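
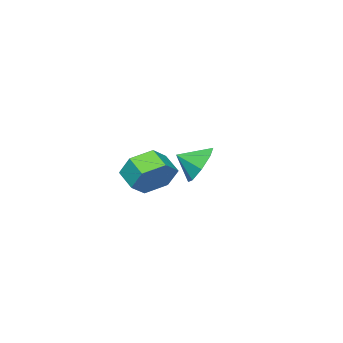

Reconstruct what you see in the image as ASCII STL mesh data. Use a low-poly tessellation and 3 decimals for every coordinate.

solid 
facet normal -0.521 0.704 -0.482
outer loop
vertex -0.707 -1.432 -1.812
vertex -1.554 -1.682 -1.263
vertex -0.767 -1.014 -1.137
endloop
endfacet
facet normal 0.985 -0.092 0.145
outer loop
vertex -0.707 -1.432 -1.812
vertex -0.767 -1.014 -1.137
vertex -0.966 -2.478 -0.717
endloop
endfacet
facet normal -0.520 0.704 -0.483
outer loop
vertex -0.767 -1.014 -1.137
vertex -1.554 -1.682 -1.263
vertex -1.289 -0.987 -0.536
endloop
endfacet
facet normal 0.754 0.084 0.651
outer loop
vertex -0.767 -1.014 -1.137
vertex -1.289 -0.987 -0.536
vertex -0.966 -2.478 -0.717
endloop
endfacet
facet normal -0.522 0.704 -0.483
outer loop
vertex -1.289 -0.987 -0.536
vertex -1.554 -1.682 -1.263
vertex -1.965 -1.368 -0.361
endloop
endfacet
facet normal 0.280 -0.056 0.959
outer loop
vertex -1.289 -0.987 -0.536
vertex -1.965 -1.368 -0.361
vertex -0.966 -2.478 -0.717
endloop
endfacet
facet normal -0.521 0.704 -0.482
outer loop
vertex -1.965 -1.368 -0.361
vertex -1.554 -1.682 -1.263
vertex -2.401 -1.932 -0.714
endloop
endfacet
facet normal -0.162 -0.431 0.888
outer loop
vertex -1.965 -1.368 -0.361
vertex -2.401 -1.932 -0.714
vertex -0.966 -2.478 -0.717
endloop
endfacet
facet normal -0.521 0.704 -0.482
outer loop
vertex -2.401 -1.932 -0.714
vertex -1.554 -1.682 -1.263
vertex -2.341 -2.35 -1.389
endloop
endfacet
facet normal -0.311 -0.820 0.480
outer loop
vertex -2.401 -1.932 -0.714
vertex -2.341 -2.35 -1.389
vertex -0.966 -2.478 -0.717
endloop
endfacet
facet normal -0.520 0.704 -0.483
outer loop
vertex -2.341 -2.35 -1.389
vertex -1.554 -1.682 -1.263
vertex -1.82 -2.377 -1.99
endloop
endfacet
facet normal -0.081 -0.996 -0.025
outer loop
vertex -2.341 -2.35 -1.389
vertex -1.82 -2.377 -1.99
vertex -0.966 -2.478 -0.717
endloop
endfacet
facet normal -0.520 0.704 -0.483
outer loop
vertex -1.82 -2.377 -1.99
vertex -1.554 -1.682 -1.263
vertex -1.143 -1.997 -2.165
endloop
endfacet
facet normal 0.395 -0.856 -0.333
outer loop
vertex -1.82 -2.377 -1.99
vertex -1.143 -1.997 -2.165
vertex -0.966 -2.478 -0.717
endloop
endfacet
facet normal -0.521 0.704 -0.483
outer loop
vertex -1.143 -1.997 -2.165
vertex -1.554 -1.682 -1.263
vertex -0.707 -1.432 -1.812
endloop
endfacet
facet normal 0.836 -0.482 -0.262
outer loop
vertex -1.143 -1.997 -2.165
vertex -0.707 -1.432 -1.812
vertex -0.966 -2.478 -0.717
endloop
endfacet
facet normal 0.267 0.821 -0.505
outer loop
vertex 4.142 0.022 0.247
vertex 3.306 -0.041 -0.297
vertex 3.309 0.482 0.555
endloop
endfacet
facet normal 0.485 0.338 0.806
outer loop
vertex 4.142 0.022 0.247
vertex 3.309 0.482 0.555
vertex 3.87 -0.815 0.762
endloop
endfacet
facet normal 0.485 0.338 0.807
outer loop
vertex 3.87 -0.815 0.762
vertex 3.309 0.482 0.555
vertex 3.037 -0.356 1.07
endloop
endfacet
facet normal -0.266 -0.821 0.505
outer loop
vertex 3.87 -0.815 0.762
vertex 3.037 -0.356 1.07
vertex 3.034 -0.879 0.217
endloop
endfacet
facet normal 0.266 0.821 -0.505
outer loop
vertex 3.309 0.482 0.555
vertex 3.306 -0.041 -0.297
vertex 2.472 0.418 0.01
endloop
endfacet
facet normal -0.479 0.567 0.670
outer loop
vertex 3.309 0.482 0.555
vertex 2.472 0.418 0.01
vertex 3.037 -0.356 1.07
endloop
endfacet
facet normal -0.480 0.567 0.670
outer loop
vertex 3.037 -0.356 1.07
vertex 2.472 0.418 0.01
vertex 2.201 -0.42 0.525
endloop
endfacet
facet normal -0.266 -0.821 0.505
outer loop
vertex 3.037 -0.356 1.07
vertex 2.201 -0.42 0.525
vertex 3.034 -0.879 0.217
endloop
endfacet
facet normal 0.266 0.821 -0.505
outer loop
vertex 2.472 0.418 0.01
vertex 3.306 -0.041 -0.297
vertex 2.47 -0.105 -0.842
endloop
endfacet
facet normal -0.964 0.227 -0.137
outer loop
vertex 2.472 0.418 0.01
vertex 2.47 -0.105 -0.842
vertex 2.201 -0.42 0.525
endloop
endfacet
facet normal -0.964 0.229 -0.137
outer loop
vertex 2.201 -0.42 0.525
vertex 2.47 -0.105 -0.842
vertex 2.198 -0.942 -0.327
endloop
endfacet
facet normal -0.266 -0.821 0.504
outer loop
vertex 2.201 -0.42 0.525
vertex 2.198 -0.942 -0.327
vertex 3.034 -0.879 0.217
endloop
endfacet
facet normal 0.266 0.821 -0.505
outer loop
vertex 2.47 -0.105 -0.842
vertex 3.306 -0.041 -0.297
vertex 3.303 -0.564 -1.15
endloop
endfacet
facet normal -0.485 -0.339 -0.806
outer loop
vertex 2.47 -0.105 -0.842
vertex 3.303 -0.564 -1.15
vertex 2.198 -0.942 -0.327
endloop
endfacet
facet normal -0.485 -0.338 -0.806
outer loop
vertex 2.198 -0.942 -0.327
vertex 3.303 -0.564 -1.15
vertex 3.031 -1.402 -0.635
endloop
endfacet
facet normal -0.267 -0.821 0.505
outer loop
vertex 2.198 -0.942 -0.327
vertex 3.031 -1.402 -0.635
vertex 3.034 -0.879 0.217
endloop
endfacet
facet normal 0.266 0.821 -0.505
outer loop
vertex 3.303 -0.564 -1.15
vertex 3.306 -0.041 -0.297
vertex 4.139 -0.5 -0.605
endloop
endfacet
facet normal 0.480 -0.567 -0.669
outer loop
vertex 3.303 -0.564 -1.15
vertex 4.139 -0.5 -0.605
vertex 3.031 -1.402 -0.635
endloop
endfacet
facet normal 0.480 -0.567 -0.670
outer loop
vertex 3.031 -1.402 -0.635
vertex 4.139 -0.5 -0.605
vertex 3.868 -1.338 -0.09
endloop
endfacet
facet normal -0.266 -0.821 0.505
outer loop
vertex 3.031 -1.402 -0.635
vertex 3.868 -1.338 -0.09
vertex 3.034 -0.879 0.217
endloop
endfacet
facet normal 0.266 0.821 -0.504
outer loop
vertex 4.139 -0.5 -0.605
vertex 3.306 -0.041 -0.297
vertex 4.142 0.022 0.247
endloop
endfacet
facet normal 0.964 -0.228 0.136
outer loop
vertex 4.139 -0.5 -0.605
vertex 4.142 0.022 0.247
vertex 3.868 -1.338 -0.09
endloop
endfacet
facet normal 0.964 -0.228 0.138
outer loop
vertex 3.868 -1.338 -0.09
vertex 4.142 0.022 0.247
vertex 3.87 -0.815 0.762
endloop
endfacet
facet normal -0.266 -0.821 0.505
outer loop
vertex 3.868 -1.338 -0.09
vertex 3.87 -0.815 0.762
vertex 3.034 -0.879 0.217
endloop
endfacet

endsolid


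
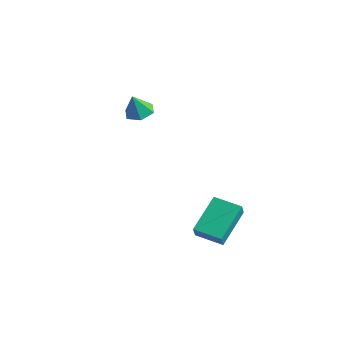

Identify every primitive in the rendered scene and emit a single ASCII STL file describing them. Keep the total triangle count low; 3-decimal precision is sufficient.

solid 
facet normal -0.950 -0.280 0.138
outer loop
vertex 3.182 -1.923 -3.268
vertex 2.792 -0.068 -2.191
vertex 2.962 -1.541 -4.006
endloop
endfacet
facet normal 0.179 -0.851 -0.494
outer loop
vertex 4.348 -1.132 -4.209
vertex 3.182 -1.923 -3.268
vertex 2.962 -1.541 -4.006
endloop
endfacet
facet normal -0.950 -0.281 0.139
outer loop
vertex 2.962 -1.541 -4.006
vertex 2.792 -0.068 -2.191
vertex 2.571 0.314 -2.93
endloop
endfacet
facet normal -0.257 0.444 -0.859
outer loop
vertex 2.571 0.314 -2.93
vertex 4.348 -1.132 -4.209
vertex 2.962 -1.541 -4.006
endloop
endfacet
facet normal 0.257 -0.444 0.858
outer loop
vertex 3.182 -1.923 -3.268
vertex 4.178 0.341 -2.394
vertex 2.792 -0.068 -2.191
endloop
endfacet
facet normal 0.179 -0.851 -0.494
outer loop
vertex 4.569 -1.514 -3.47
vertex 3.182 -1.923 -3.268
vertex 4.348 -1.132 -4.209
endloop
endfacet
facet normal 0.256 -0.444 0.859
outer loop
vertex 4.569 -1.514 -3.47
vertex 4.178 0.341 -2.394
vertex 3.182 -1.923 -3.268
endloop
endfacet
facet normal -0.179 0.851 0.493
outer loop
vertex 2.792 -0.068 -2.191
vertex 4.178 0.341 -2.394
vertex 2.571 0.314 -2.93
endloop
endfacet
facet normal -0.256 0.445 -0.858
outer loop
vertex 3.958 0.723 -3.132
vertex 4.348 -1.132 -4.209
vertex 2.571 0.314 -2.93
endloop
endfacet
facet normal -0.179 0.851 0.494
outer loop
vertex 2.571 0.314 -2.93
vertex 4.178 0.341 -2.394
vertex 3.958 0.723 -3.132
endloop
endfacet
facet normal 0.950 0.280 -0.139
outer loop
vertex 3.958 0.723 -3.132
vertex 4.569 -1.514 -3.47
vertex 4.348 -1.132 -4.209
endloop
endfacet
facet normal 0.950 0.280 -0.138
outer loop
vertex 4.178 0.341 -2.394
vertex 4.569 -1.514 -3.47
vertex 3.958 0.723 -3.132
endloop
endfacet
facet normal 0.088 0.299 -0.950
outer loop
vertex -1.858 0.766 1.158
vertex -2.595 0.548 1.021
vertex -2.441 1.274 1.264
endloop
endfacet
facet normal 0.539 0.474 0.696
outer loop
vertex -1.858 0.766 1.158
vertex -2.441 1.274 1.264
vertex -2.705 0.172 2.219
endloop
endfacet
facet normal 0.088 0.299 -0.950
outer loop
vertex -2.441 1.274 1.264
vertex -2.595 0.548 1.021
vertex -3.177 1.056 1.127
endloop
endfacet
facet normal -0.322 0.663 0.676
outer loop
vertex -2.441 1.274 1.264
vertex -3.177 1.056 1.127
vertex -2.705 0.172 2.219
endloop
endfacet
facet normal 0.088 0.299 -0.950
outer loop
vertex -3.177 1.056 1.127
vertex -2.595 0.548 1.021
vertex -3.331 0.331 0.885
endloop
endfacet
facet normal -0.902 0.048 0.429
outer loop
vertex -3.177 1.056 1.127
vertex -3.331 0.331 0.885
vertex -2.705 0.172 2.219
endloop
endfacet
facet normal 0.088 0.299 -0.950
outer loop
vertex -3.331 0.331 0.885
vertex -2.595 0.548 1.021
vertex -2.749 -0.177 0.779
endloop
endfacet
facet normal -0.623 -0.756 0.202
outer loop
vertex -3.331 0.331 0.885
vertex -2.749 -0.177 0.779
vertex -2.705 0.172 2.219
endloop
endfacet
facet normal 0.087 0.299 -0.950
outer loop
vertex -2.749 -0.177 0.779
vertex -2.595 0.548 1.021
vertex -2.012 0.041 0.915
endloop
endfacet
facet normal 0.239 -0.945 0.222
outer loop
vertex -2.749 -0.177 0.779
vertex -2.012 0.041 0.915
vertex -2.705 0.172 2.219
endloop
endfacet
facet normal 0.088 0.300 -0.950
outer loop
vertex -2.012 0.041 0.915
vertex -2.595 0.548 1.021
vertex -1.858 0.766 1.158
endloop
endfacet
facet normal 0.819 -0.331 0.469
outer loop
vertex -2.012 0.041 0.915
vertex -1.858 0.766 1.158
vertex -2.705 0.172 2.219
endloop
endfacet

endsolid


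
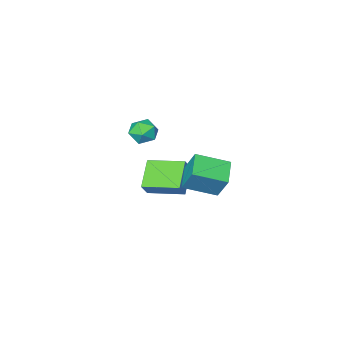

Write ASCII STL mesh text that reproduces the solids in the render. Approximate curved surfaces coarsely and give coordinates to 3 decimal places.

solid 
facet normal -0.802 0.499 -0.329
outer loop
vertex 0.526 2.814 2.948
vertex 1.406 3.878 2.414
vertex 0.618 2.024 1.525
endloop
endfacet
facet normal -0.594 -0.719 0.361
outer loop
vertex 2.134 1.082 2.146
vertex 0.526 2.814 2.948
vertex 0.618 2.024 1.525
endloop
endfacet
facet normal -0.802 0.499 -0.329
outer loop
vertex 0.618 2.024 1.525
vertex 1.406 3.878 2.414
vertex 1.498 3.088 0.991
endloop
endfacet
facet normal 0.056 -0.485 -0.873
outer loop
vertex 1.498 3.088 0.991
vertex 2.134 1.082 2.146
vertex 0.618 2.024 1.525
endloop
endfacet
facet normal -0.056 0.485 0.873
outer loop
vertex 0.526 2.814 2.948
vertex 2.922 2.936 3.035
vertex 1.406 3.878 2.414
endloop
endfacet
facet normal -0.594 -0.719 0.361
outer loop
vertex 2.042 1.872 3.569
vertex 0.526 2.814 2.948
vertex 2.134 1.082 2.146
endloop
endfacet
facet normal -0.056 0.485 0.873
outer loop
vertex 2.042 1.872 3.569
vertex 2.922 2.936 3.035
vertex 0.526 2.814 2.948
endloop
endfacet
facet normal 0.594 0.719 -0.361
outer loop
vertex 1.406 3.878 2.414
vertex 2.922 2.936 3.035
vertex 1.498 3.088 0.991
endloop
endfacet
facet normal 0.056 -0.485 -0.873
outer loop
vertex 3.014 2.146 1.612
vertex 2.134 1.082 2.146
vertex 1.498 3.088 0.991
endloop
endfacet
facet normal 0.594 0.719 -0.361
outer loop
vertex 1.498 3.088 0.991
vertex 2.922 2.936 3.035
vertex 3.014 2.146 1.612
endloop
endfacet
facet normal 0.802 -0.499 0.329
outer loop
vertex 3.014 2.146 1.612
vertex 2.042 1.872 3.569
vertex 2.134 1.082 2.146
endloop
endfacet
facet normal 0.802 -0.499 0.329
outer loop
vertex 2.922 2.936 3.035
vertex 2.042 1.872 3.569
vertex 3.014 2.146 1.612
endloop
endfacet
facet normal -0.583 -0.603 0.544
outer loop
vertex 2.073 -2.543 0.518
vertex 0.759 -0.967 0.857
vertex 1.553 -2.797 -0.321
endloop
endfacet
facet normal 0.632 -0.758 -0.162
outer loop
vertex 2.621 -1.693 -1.317
vertex 2.073 -2.543 0.518
vertex 1.553 -2.797 -0.321
endloop
endfacet
facet normal -0.584 -0.603 0.544
outer loop
vertex 1.553 -2.797 -0.321
vertex 0.759 -0.967 0.857
vertex 0.239 -1.221 0.017
endloop
endfacet
facet normal -0.510 -0.249 -0.823
outer loop
vertex 0.239 -1.221 0.017
vertex 2.621 -1.693 -1.317
vertex 1.553 -2.797 -0.321
endloop
endfacet
facet normal 0.511 0.249 0.823
outer loop
vertex 2.073 -2.543 0.518
vertex 1.827 0.137 -0.139
vertex 0.759 -0.967 0.857
endloop
endfacet
facet normal 0.632 -0.758 -0.162
outer loop
vertex 3.141 -1.439 -0.477
vertex 2.073 -2.543 0.518
vertex 2.621 -1.693 -1.317
endloop
endfacet
facet normal 0.510 0.249 0.823
outer loop
vertex 3.141 -1.439 -0.477
vertex 1.827 0.137 -0.139
vertex 2.073 -2.543 0.518
endloop
endfacet
facet normal -0.632 0.758 0.162
outer loop
vertex 0.759 -0.967 0.857
vertex 1.827 0.137 -0.139
vertex 0.239 -1.221 0.017
endloop
endfacet
facet normal -0.510 -0.248 -0.823
outer loop
vertex 1.307 -0.117 -0.978
vertex 2.621 -1.693 -1.317
vertex 0.239 -1.221 0.017
endloop
endfacet
facet normal -0.632 0.758 0.162
outer loop
vertex 0.239 -1.221 0.017
vertex 1.827 0.137 -0.139
vertex 1.307 -0.117 -0.978
endloop
endfacet
facet normal 0.583 0.603 -0.544
outer loop
vertex 1.307 -0.117 -0.978
vertex 3.141 -1.439 -0.477
vertex 2.621 -1.693 -1.317
endloop
endfacet
facet normal 0.583 0.603 -0.544
outer loop
vertex 1.827 0.137 -0.139
vertex 3.141 -1.439 -0.477
vertex 1.307 -0.117 -0.978
endloop
endfacet
facet normal 0.378 0.878 -0.294
outer loop
vertex 1.97 -3.534 1.181
vertex 1.238 -3.118 1.481
vertex 1.938 -3.238 2.024
endloop
endfacet
facet normal 0.898 0.424 -0.115
outer loop
vertex 1.97 -3.534 1.181
vertex 1.938 -3.238 2.024
vertex 2.293 -4.038 1.844
endloop
endfacet
facet normal 0.836 -0.156 -0.526
outer loop
vertex 1.97 -3.534 1.181
vertex 2.293 -4.038 1.844
vertex 1.812 -4.413 1.19
endloop
endfacet
facet normal 0.277 -0.060 -0.959
outer loop
vertex 1.97 -3.534 1.181
vertex 1.812 -4.413 1.19
vertex 1.16 -3.845 0.966
endloop
endfacet
facet normal -0.006 0.578 -0.816
outer loop
vertex 1.97 -3.534 1.181
vertex 1.16 -3.845 0.966
vertex 1.238 -3.118 1.481
endloop
endfacet
facet normal 0.795 0.226 0.564
outer loop
vertex 2.293 -4.038 1.844
vertex 1.938 -3.238 2.024
vertex 1.76 -3.935 2.554
endloop
endfacet
facet normal -0.048 0.960 0.274
outer loop
vertex 1.938 -3.238 2.024
vertex 1.238 -3.118 1.481
vertex 1.108 -3.367 2.33
endloop
endfacet
facet normal -0.669 0.476 -0.571
outer loop
vertex 1.238 -3.118 1.481
vertex 1.16 -3.845 0.966
vertex 0.627 -3.742 1.676
endloop
endfacet
facet normal -0.210 -0.557 -0.803
outer loop
vertex 1.16 -3.845 0.966
vertex 1.812 -4.413 1.19
vertex 0.982 -4.542 1.496
endloop
endfacet
facet normal 0.695 -0.712 -0.103
outer loop
vertex 1.812 -4.413 1.19
vertex 2.293 -4.038 1.844
vertex 1.682 -4.662 2.039
endloop
endfacet
facet normal -0.277 0.060 0.959
outer loop
vertex 0.95 -4.246 2.339
vertex 1.76 -3.935 2.554
vertex 1.108 -3.367 2.33
endloop
endfacet
facet normal -0.836 0.156 0.526
outer loop
vertex 0.95 -4.246 2.339
vertex 1.108 -3.367 2.33
vertex 0.627 -3.742 1.676
endloop
endfacet
facet normal -0.898 -0.424 0.115
outer loop
vertex 0.95 -4.246 2.339
vertex 0.627 -3.742 1.676
vertex 0.982 -4.542 1.496
endloop
endfacet
facet normal -0.378 -0.878 0.294
outer loop
vertex 0.95 -4.246 2.339
vertex 0.982 -4.542 1.496
vertex 1.682 -4.662 2.039
endloop
endfacet
facet normal 0.006 -0.578 0.816
outer loop
vertex 0.95 -4.246 2.339
vertex 1.682 -4.662 2.039
vertex 1.76 -3.935 2.554
endloop
endfacet
facet normal 0.210 0.557 0.803
outer loop
vertex 1.108 -3.367 2.33
vertex 1.76 -3.935 2.554
vertex 1.938 -3.238 2.024
endloop
endfacet
facet normal -0.695 0.712 0.103
outer loop
vertex 0.627 -3.742 1.676
vertex 1.108 -3.367 2.33
vertex 1.238 -3.118 1.481
endloop
endfacet
facet normal -0.795 -0.226 -0.564
outer loop
vertex 0.982 -4.542 1.496
vertex 0.627 -3.742 1.676
vertex 1.16 -3.845 0.966
endloop
endfacet
facet normal 0.048 -0.960 -0.274
outer loop
vertex 1.682 -4.662 2.039
vertex 0.982 -4.542 1.496
vertex 1.812 -4.413 1.19
endloop
endfacet
facet normal 0.669 -0.476 0.571
outer loop
vertex 1.76 -3.935 2.554
vertex 1.682 -4.662 2.039
vertex 2.293 -4.038 1.844
endloop
endfacet

endsolid


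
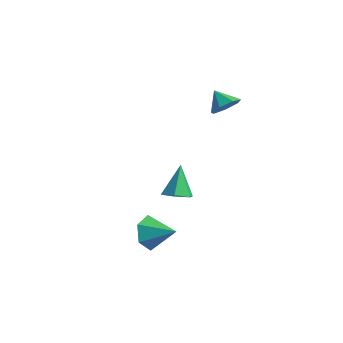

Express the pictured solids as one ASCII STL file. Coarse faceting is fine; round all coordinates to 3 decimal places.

solid 
facet normal 0.759 -0.023 -0.651
outer loop
vertex 0.832 3.267 3.129
vertex 0.301 3.337 2.508
vertex 0.679 3.932 2.927
endloop
endfacet
facet normal 0.093 0.309 0.947
outer loop
vertex 0.832 3.267 3.129
vertex 0.679 3.932 2.927
vertex -0.541 3.363 3.232
endloop
endfacet
facet normal 0.759 -0.023 -0.651
outer loop
vertex 0.679 3.932 2.927
vertex 0.301 3.337 2.508
vertex 0.241 4.149 2.409
endloop
endfacet
facet normal -0.241 0.806 0.541
outer loop
vertex 0.679 3.932 2.927
vertex 0.241 4.149 2.409
vertex -0.541 3.363 3.232
endloop
endfacet
facet normal 0.757 -0.024 -0.652
outer loop
vertex 0.241 4.149 2.409
vertex 0.301 3.337 2.508
vertex -0.152 3.754 1.967
endloop
endfacet
facet normal -0.709 0.705 0.000
outer loop
vertex 0.241 4.149 2.409
vertex -0.152 3.754 1.967
vertex -0.541 3.363 3.232
endloop
endfacet
facet normal 0.758 -0.023 -0.652
outer loop
vertex -0.152 3.754 1.967
vertex 0.301 3.337 2.508
vertex -0.204 3.045 1.932
endloop
endfacet
facet normal -0.959 0.084 -0.269
outer loop
vertex -0.152 3.754 1.967
vertex -0.204 3.045 1.932
vertex -0.541 3.363 3.232
endloop
endfacet
facet normal 0.758 -0.024 -0.652
outer loop
vertex -0.204 3.045 1.932
vertex 0.301 3.337 2.508
vertex 0.124 2.556 2.331
endloop
endfacet
facet normal -0.804 -0.591 -0.064
outer loop
vertex -0.204 3.045 1.932
vertex 0.124 2.556 2.331
vertex -0.541 3.363 3.232
endloop
endfacet
facet normal 0.758 -0.024 -0.651
outer loop
vertex 0.124 2.556 2.331
vertex 0.301 3.337 2.508
vertex 0.585 2.655 2.864
endloop
endfacet
facet normal -0.359 -0.811 0.461
outer loop
vertex 0.124 2.556 2.331
vertex 0.585 2.655 2.864
vertex -0.541 3.363 3.232
endloop
endfacet
facet normal 0.758 -0.024 -0.651
outer loop
vertex 0.585 2.655 2.864
vertex 0.301 3.337 2.508
vertex 0.832 3.267 3.129
endloop
endfacet
facet normal 0.040 -0.410 0.911
outer loop
vertex 0.585 2.655 2.864
vertex 0.832 3.267 3.129
vertex -0.541 3.363 3.232
endloop
endfacet
facet normal -0.876 -0.303 -0.376
outer loop
vertex 1.441 -2.357 -4.226
vertex 0.979 -2.029 -3.414
vertex 1.103 -1.427 -4.189
endloop
endfacet
facet normal 0.729 0.290 -0.620
outer loop
vertex 1.441 -2.357 -4.226
vertex 1.103 -1.427 -4.189
vertex 2.301 -1.571 -2.846
endloop
endfacet
facet normal -0.876 -0.304 -0.376
outer loop
vertex 1.103 -1.427 -4.189
vertex 0.979 -2.029 -3.414
vertex 0.641 -1.1 -3.377
endloop
endfacet
facet normal 0.324 0.927 -0.189
outer loop
vertex 1.103 -1.427 -4.189
vertex 0.641 -1.1 -3.377
vertex 2.301 -1.571 -2.846
endloop
endfacet
facet normal -0.876 -0.304 -0.376
outer loop
vertex 0.641 -1.1 -3.377
vertex 0.979 -2.029 -3.414
vertex 0.517 -1.702 -2.602
endloop
endfacet
facet normal 0.026 0.787 0.616
outer loop
vertex 0.641 -1.1 -3.377
vertex 0.517 -1.702 -2.602
vertex 2.301 -1.571 -2.846
endloop
endfacet
facet normal -0.876 -0.304 -0.376
outer loop
vertex 0.517 -1.702 -2.602
vertex 0.979 -2.029 -3.414
vertex 0.855 -2.632 -2.638
endloop
endfacet
facet normal 0.135 0.011 0.991
outer loop
vertex 0.517 -1.702 -2.602
vertex 0.855 -2.632 -2.638
vertex 2.301 -1.571 -2.846
endloop
endfacet
facet normal -0.876 -0.304 -0.376
outer loop
vertex 0.855 -2.632 -2.638
vertex 0.979 -2.029 -3.414
vertex 1.317 -2.959 -3.45
endloop
endfacet
facet normal 0.541 -0.627 0.560
outer loop
vertex 0.855 -2.632 -2.638
vertex 1.317 -2.959 -3.45
vertex 2.301 -1.571 -2.846
endloop
endfacet
facet normal -0.876 -0.304 -0.376
outer loop
vertex 1.317 -2.959 -3.45
vertex 0.979 -2.029 -3.414
vertex 1.441 -2.357 -4.226
endloop
endfacet
facet normal 0.838 -0.488 -0.244
outer loop
vertex 1.317 -2.959 -3.45
vertex 1.441 -2.357 -4.226
vertex 2.301 -1.571 -2.846
endloop
endfacet
facet normal 0.286 -0.394 -0.874
outer loop
vertex -1.319 1.554 -3.73
vertex -1.758 2.12 -4.129
vertex -0.974 2.268 -3.939
endloop
endfacet
facet normal 0.699 -0.132 0.703
outer loop
vertex -1.319 1.554 -3.73
vertex -0.974 2.268 -3.939
vertex -2.282 2.84 -2.531
endloop
endfacet
facet normal 0.286 -0.394 -0.874
outer loop
vertex -0.974 2.268 -3.939
vertex -1.758 2.12 -4.129
vertex -1.413 2.834 -4.338
endloop
endfacet
facet normal 0.637 0.708 0.304
outer loop
vertex -0.974 2.268 -3.939
vertex -1.413 2.834 -4.338
vertex -2.282 2.84 -2.531
endloop
endfacet
facet normal 0.286 -0.394 -0.874
outer loop
vertex -1.413 2.834 -4.338
vertex -1.758 2.12 -4.129
vertex -2.197 2.686 -4.528
endloop
endfacet
facet normal -0.165 0.983 -0.083
outer loop
vertex -1.413 2.834 -4.338
vertex -2.197 2.686 -4.528
vertex -2.282 2.84 -2.531
endloop
endfacet
facet normal 0.286 -0.394 -0.874
outer loop
vertex -2.197 2.686 -4.528
vertex -1.758 2.12 -4.129
vertex -2.542 1.972 -4.319
endloop
endfacet
facet normal -0.906 0.417 -0.071
outer loop
vertex -2.197 2.686 -4.528
vertex -2.542 1.972 -4.319
vertex -2.282 2.84 -2.531
endloop
endfacet
facet normal 0.286 -0.393 -0.874
outer loop
vertex -2.542 1.972 -4.319
vertex -1.758 2.12 -4.129
vertex -2.103 1.406 -3.921
endloop
endfacet
facet normal -0.844 -0.424 0.328
outer loop
vertex -2.542 1.972 -4.319
vertex -2.103 1.406 -3.921
vertex -2.282 2.84 -2.531
endloop
endfacet
facet normal 0.287 -0.393 -0.874
outer loop
vertex -2.103 1.406 -3.921
vertex -1.758 2.12 -4.129
vertex -1.319 1.554 -3.73
endloop
endfacet
facet normal -0.042 -0.698 0.715
outer loop
vertex -2.103 1.406 -3.921
vertex -1.319 1.554 -3.73
vertex -2.282 2.84 -2.531
endloop
endfacet

endsolid


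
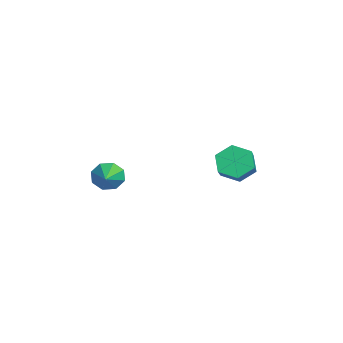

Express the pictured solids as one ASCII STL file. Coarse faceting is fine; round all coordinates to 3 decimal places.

solid 
facet normal -0.808 0.211 -0.550
outer loop
vertex 1.565 3.47 2.672
vertex 1.053 3.436 3.411
vertex 1.428 4.214 3.159
endloop
endfacet
facet normal 0.569 0.521 -0.636
outer loop
vertex 1.565 3.47 2.672
vertex 1.428 4.214 3.159
vertex 3.059 3.078 3.689
endloop
endfacet
facet normal 0.570 0.521 -0.636
outer loop
vertex 3.059 3.078 3.689
vertex 1.428 4.214 3.159
vertex 2.923 3.822 4.177
endloop
endfacet
facet normal 0.808 -0.213 0.549
outer loop
vertex 3.059 3.078 3.689
vertex 2.923 3.822 4.177
vertex 2.547 3.044 4.429
endloop
endfacet
facet normal -0.808 0.212 -0.550
outer loop
vertex 1.428 4.214 3.159
vertex 1.053 3.436 3.411
vertex 0.916 4.18 3.899
endloop
endfacet
facet normal 0.153 0.977 0.151
outer loop
vertex 1.428 4.214 3.159
vertex 0.916 4.18 3.899
vertex 2.923 3.822 4.177
endloop
endfacet
facet normal 0.153 0.977 0.151
outer loop
vertex 2.923 3.822 4.177
vertex 0.916 4.18 3.899
vertex 2.411 3.788 4.916
endloop
endfacet
facet normal 0.808 -0.212 0.550
outer loop
vertex 2.923 3.822 4.177
vertex 2.411 3.788 4.916
vertex 2.547 3.044 4.429
endloop
endfacet
facet normal -0.808 0.212 -0.550
outer loop
vertex 0.916 4.18 3.899
vertex 1.053 3.436 3.411
vertex 0.541 3.402 4.151
endloop
endfacet
facet normal -0.416 0.455 0.787
outer loop
vertex 0.916 4.18 3.899
vertex 0.541 3.402 4.151
vertex 2.411 3.788 4.916
endloop
endfacet
facet normal -0.416 0.456 0.787
outer loop
vertex 2.411 3.788 4.916
vertex 0.541 3.402 4.151
vertex 2.035 3.01 5.168
endloop
endfacet
facet normal 0.808 -0.212 0.550
outer loop
vertex 2.411 3.788 4.916
vertex 2.035 3.01 5.168
vertex 2.547 3.044 4.429
endloop
endfacet
facet normal -0.808 0.213 -0.549
outer loop
vertex 0.541 3.402 4.151
vertex 1.053 3.436 3.411
vertex 0.677 2.658 3.663
endloop
endfacet
facet normal -0.569 -0.521 0.636
outer loop
vertex 0.541 3.402 4.151
vertex 0.677 2.658 3.663
vertex 2.035 3.01 5.168
endloop
endfacet
facet normal -0.570 -0.521 0.636
outer loop
vertex 2.035 3.01 5.168
vertex 0.677 2.658 3.663
vertex 2.172 2.266 4.681
endloop
endfacet
facet normal 0.808 -0.211 0.550
outer loop
vertex 2.035 3.01 5.168
vertex 2.172 2.266 4.681
vertex 2.547 3.044 4.429
endloop
endfacet
facet normal -0.808 0.212 -0.550
outer loop
vertex 0.677 2.658 3.663
vertex 1.053 3.436 3.411
vertex 1.189 2.692 2.924
endloop
endfacet
facet normal -0.153 -0.977 -0.151
outer loop
vertex 0.677 2.658 3.663
vertex 1.189 2.692 2.924
vertex 2.172 2.266 4.681
endloop
endfacet
facet normal -0.153 -0.977 -0.151
outer loop
vertex 2.172 2.266 4.681
vertex 1.189 2.692 2.924
vertex 2.684 2.3 3.941
endloop
endfacet
facet normal 0.808 -0.212 0.550
outer loop
vertex 2.172 2.266 4.681
vertex 2.684 2.3 3.941
vertex 2.547 3.044 4.429
endloop
endfacet
facet normal -0.808 0.212 -0.550
outer loop
vertex 1.189 2.692 2.924
vertex 1.053 3.436 3.411
vertex 1.565 3.47 2.672
endloop
endfacet
facet normal 0.416 -0.456 -0.787
outer loop
vertex 1.189 2.692 2.924
vertex 1.565 3.47 2.672
vertex 2.684 2.3 3.941
endloop
endfacet
facet normal 0.416 -0.456 -0.787
outer loop
vertex 2.684 2.3 3.941
vertex 1.565 3.47 2.672
vertex 3.059 3.078 3.689
endloop
endfacet
facet normal 0.808 -0.212 0.550
outer loop
vertex 2.684 2.3 3.941
vertex 3.059 3.078 3.689
vertex 2.547 3.044 4.429
endloop
endfacet
facet normal -0.915 0.178 -0.362
outer loop
vertex 1.668 -1.901 2.733
vertex 1.361 -2.202 3.36
vertex 1.58 -1.505 3.15
endloop
endfacet
facet normal 0.718 0.574 -0.393
outer loop
vertex 1.668 -1.901 2.733
vertex 1.58 -1.505 3.15
vertex 2.779 -2.478 3.92
endloop
endfacet
facet normal -0.915 0.178 -0.362
outer loop
vertex 1.58 -1.505 3.15
vertex 1.361 -2.202 3.36
vertex 1.364 -1.517 3.69
endloop
endfacet
facet normal 0.522 0.822 0.227
outer loop
vertex 1.58 -1.505 3.15
vertex 1.364 -1.517 3.69
vertex 2.779 -2.478 3.92
endloop
endfacet
facet normal -0.915 0.179 -0.363
outer loop
vertex 1.364 -1.517 3.69
vertex 1.361 -2.202 3.36
vertex 1.146 -1.93 4.036
endloop
endfacet
facet normal 0.240 0.546 0.803
outer loop
vertex 1.364 -1.517 3.69
vertex 1.146 -1.93 4.036
vertex 2.779 -2.478 3.92
endloop
endfacet
facet normal -0.915 0.179 -0.363
outer loop
vertex 1.146 -1.93 4.036
vertex 1.361 -2.202 3.36
vertex 1.054 -2.503 3.986
endloop
endfacet
facet normal 0.039 -0.093 0.995
outer loop
vertex 1.146 -1.93 4.036
vertex 1.054 -2.503 3.986
vertex 2.779 -2.478 3.92
endloop
endfacet
facet normal -0.915 0.179 -0.363
outer loop
vertex 1.054 -2.503 3.986
vertex 1.361 -2.202 3.36
vertex 1.142 -2.899 3.569
endloop
endfacet
facet normal 0.037 -0.721 0.692
outer loop
vertex 1.054 -2.503 3.986
vertex 1.142 -2.899 3.569
vertex 2.779 -2.478 3.92
endloop
endfacet
facet normal -0.915 0.179 -0.362
outer loop
vertex 1.142 -2.899 3.569
vertex 1.361 -2.202 3.36
vertex 1.358 -2.886 3.029
endloop
endfacet
facet normal 0.234 -0.970 0.070
outer loop
vertex 1.142 -2.899 3.569
vertex 1.358 -2.886 3.029
vertex 2.779 -2.478 3.92
endloop
endfacet
facet normal -0.915 0.179 -0.362
outer loop
vertex 1.358 -2.886 3.029
vertex 1.361 -2.202 3.36
vertex 1.576 -2.473 2.683
endloop
endfacet
facet normal 0.515 -0.694 -0.504
outer loop
vertex 1.358 -2.886 3.029
vertex 1.576 -2.473 2.683
vertex 2.779 -2.478 3.92
endloop
endfacet
facet normal -0.915 0.179 -0.362
outer loop
vertex 1.576 -2.473 2.683
vertex 1.361 -2.202 3.36
vertex 1.668 -1.901 2.733
endloop
endfacet
facet normal 0.716 -0.054 -0.696
outer loop
vertex 1.576 -2.473 2.683
vertex 1.668 -1.901 2.733
vertex 2.779 -2.478 3.92
endloop
endfacet

endsolid


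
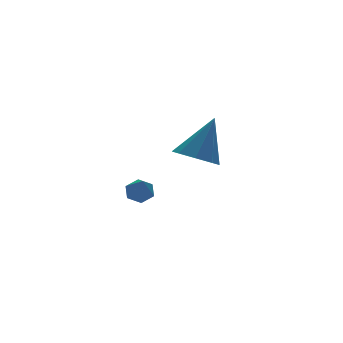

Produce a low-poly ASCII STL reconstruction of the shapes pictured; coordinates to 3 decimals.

solid 
facet normal -0.472 -0.129 -0.872
outer loop
vertex 2.065 0.261 -0.061
vertex 1.338 0.86 0.244
vertex 2.194 0.987 -0.238
endloop
endfacet
facet normal 0.980 -0.188 -0.057
outer loop
vertex 2.065 0.261 -0.061
vertex 2.194 0.987 -0.238
vertex 2.362 1.14 2.136
endloop
endfacet
facet normal -0.472 -0.130 -0.872
outer loop
vertex 2.194 0.987 -0.238
vertex 1.338 0.86 0.244
vertex 1.821 1.638 -0.133
endloop
endfacet
facet normal 0.857 0.506 -0.093
outer loop
vertex 2.194 0.987 -0.238
vertex 1.821 1.638 -0.133
vertex 2.362 1.14 2.136
endloop
endfacet
facet normal -0.472 -0.130 -0.872
outer loop
vertex 1.821 1.638 -0.133
vertex 1.338 0.86 0.244
vertex 1.165 1.834 0.193
endloop
endfacet
facet normal 0.340 0.932 0.124
outer loop
vertex 1.821 1.638 -0.133
vertex 1.165 1.834 0.193
vertex 2.362 1.14 2.136
endloop
endfacet
facet normal -0.472 -0.130 -0.872
outer loop
vertex 1.165 1.834 0.193
vertex 1.338 0.86 0.244
vertex 0.611 1.459 0.549
endloop
endfacet
facet normal -0.270 0.842 0.467
outer loop
vertex 1.165 1.834 0.193
vertex 0.611 1.459 0.549
vertex 2.362 1.14 2.136
endloop
endfacet
facet normal -0.471 -0.128 -0.873
outer loop
vertex 0.611 1.459 0.549
vertex 1.338 0.86 0.244
vertex 0.482 0.733 0.725
endloop
endfacet
facet normal -0.614 0.287 0.735
outer loop
vertex 0.611 1.459 0.549
vertex 0.482 0.733 0.725
vertex 2.362 1.14 2.136
endloop
endfacet
facet normal -0.471 -0.129 -0.873
outer loop
vertex 0.482 0.733 0.725
vertex 1.338 0.86 0.244
vertex 0.855 0.082 0.62
endloop
endfacet
facet normal -0.491 -0.406 0.771
outer loop
vertex 0.482 0.733 0.725
vertex 0.855 0.082 0.62
vertex 2.362 1.14 2.136
endloop
endfacet
facet normal -0.472 -0.129 -0.872
outer loop
vertex 0.855 0.082 0.62
vertex 1.338 0.86 0.244
vertex 1.511 -0.113 0.294
endloop
endfacet
facet normal 0.028 -0.832 0.553
outer loop
vertex 0.855 0.082 0.62
vertex 1.511 -0.113 0.294
vertex 2.362 1.14 2.136
endloop
endfacet
facet normal -0.472 -0.129 -0.872
outer loop
vertex 1.511 -0.113 0.294
vertex 1.338 0.86 0.244
vertex 2.065 0.261 -0.061
endloop
endfacet
facet normal 0.636 -0.742 0.211
outer loop
vertex 1.511 -0.113 0.294
vertex 2.065 0.261 -0.061
vertex 2.362 1.14 2.136
endloop
endfacet
facet normal 0.346 0.735 -0.583
outer loop
vertex -2.815 -3.212 0.588
vertex -3.206 -2.866 0.792
vertex -2.706 -2.903 1.042
endloop
endfacet
facet normal 0.814 -0.552 0.180
outer loop
vertex -2.815 -3.212 0.588
vertex -2.706 -2.903 1.042
vertex -3.914 -4.374 1.988
endloop
endfacet
facet normal 0.346 0.735 -0.583
outer loop
vertex -2.706 -2.903 1.042
vertex -3.206 -2.866 0.792
vertex -3.097 -2.557 1.246
endloop
endfacet
facet normal 0.531 0.105 0.841
outer loop
vertex -2.706 -2.903 1.042
vertex -3.097 -2.557 1.246
vertex -3.914 -4.374 1.988
endloop
endfacet
facet normal 0.345 0.735 -0.583
outer loop
vertex -3.097 -2.557 1.246
vertex -3.206 -2.866 0.792
vertex -3.597 -2.521 0.996
endloop
endfacet
facet normal -0.362 0.487 0.795
outer loop
vertex -3.097 -2.557 1.246
vertex -3.597 -2.521 0.996
vertex -3.914 -4.374 1.988
endloop
endfacet
facet normal 0.345 0.735 -0.583
outer loop
vertex -3.597 -2.521 0.996
vertex -3.206 -2.866 0.792
vertex -3.706 -2.83 0.542
endloop
endfacet
facet normal -0.973 0.214 0.088
outer loop
vertex -3.597 -2.521 0.996
vertex -3.706 -2.83 0.542
vertex -3.914 -4.374 1.988
endloop
endfacet
facet normal 0.345 0.735 -0.583
outer loop
vertex -3.706 -2.83 0.542
vertex -3.206 -2.866 0.792
vertex -3.315 -3.175 0.338
endloop
endfacet
facet normal -0.690 -0.443 -0.572
outer loop
vertex -3.706 -2.83 0.542
vertex -3.315 -3.175 0.338
vertex -3.914 -4.374 1.988
endloop
endfacet
facet normal 0.346 0.735 -0.583
outer loop
vertex -3.315 -3.175 0.338
vertex -3.206 -2.866 0.792
vertex -2.815 -3.212 0.588
endloop
endfacet
facet normal 0.202 -0.826 -0.527
outer loop
vertex -3.315 -3.175 0.338
vertex -2.815 -3.212 0.588
vertex -3.914 -4.374 1.988
endloop
endfacet

endsolid


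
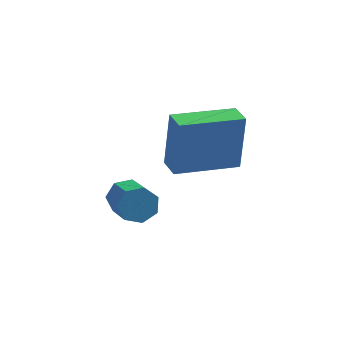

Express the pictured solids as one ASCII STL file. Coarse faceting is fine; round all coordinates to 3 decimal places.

solid 
facet normal -0.897 -0.426 0.118
outer loop
vertex 1.597 0.903 4.535
vertex 1.243 1.628 4.465
vertex 1.458 0.639 2.527
endloop
endfacet
facet normal 0.437 -0.895 0.087
outer loop
vertex 3.377 1.552 2.275
vertex 1.597 0.903 4.535
vertex 1.458 0.639 2.527
endloop
endfacet
facet normal -0.897 -0.426 0.118
outer loop
vertex 1.458 0.639 2.527
vertex 1.243 1.628 4.465
vertex 1.104 1.364 2.457
endloop
endfacet
facet normal -0.069 -0.129 -0.989
outer loop
vertex 1.104 1.364 2.457
vertex 3.377 1.552 2.275
vertex 1.458 0.639 2.527
endloop
endfacet
facet normal 0.069 0.129 0.989
outer loop
vertex 1.597 0.903 4.535
vertex 3.162 2.541 4.213
vertex 1.243 1.628 4.465
endloop
endfacet
facet normal 0.437 -0.895 0.087
outer loop
vertex 3.516 1.816 4.283
vertex 1.597 0.903 4.535
vertex 3.377 1.552 2.275
endloop
endfacet
facet normal 0.069 0.129 0.989
outer loop
vertex 3.516 1.816 4.283
vertex 3.162 2.541 4.213
vertex 1.597 0.903 4.535
endloop
endfacet
facet normal -0.437 0.895 -0.087
outer loop
vertex 1.243 1.628 4.465
vertex 3.162 2.541 4.213
vertex 1.104 1.364 2.457
endloop
endfacet
facet normal -0.069 -0.129 -0.989
outer loop
vertex 3.023 2.277 2.205
vertex 3.377 1.552 2.275
vertex 1.104 1.364 2.457
endloop
endfacet
facet normal -0.437 0.895 -0.087
outer loop
vertex 1.104 1.364 2.457
vertex 3.162 2.541 4.213
vertex 3.023 2.277 2.205
endloop
endfacet
facet normal 0.897 0.426 -0.118
outer loop
vertex 3.023 2.277 2.205
vertex 3.516 1.816 4.283
vertex 3.377 1.552 2.275
endloop
endfacet
facet normal 0.897 0.426 -0.118
outer loop
vertex 3.162 2.541 4.213
vertex 3.516 1.816 4.283
vertex 3.023 2.277 2.205
endloop
endfacet
facet normal -0.348 0.831 -0.434
outer loop
vertex 0.755 -0.836 2.312
vertex 0.224 -0.884 2.646
vertex 0.756 -0.583 2.796
endloop
endfacet
facet normal 0.938 0.308 -0.163
outer loop
vertex 0.755 -0.836 2.312
vertex 0.756 -0.583 2.796
vertex 1.228 -1.967 2.9
endloop
endfacet
facet normal 0.938 0.308 -0.162
outer loop
vertex 1.228 -1.967 2.9
vertex 0.756 -0.583 2.796
vertex 1.229 -1.714 3.385
endloop
endfacet
facet normal 0.348 -0.831 0.433
outer loop
vertex 1.228 -1.967 2.9
vertex 1.229 -1.714 3.385
vertex 0.696 -2.016 3.234
endloop
endfacet
facet normal -0.349 0.832 -0.431
outer loop
vertex 0.756 -0.583 2.796
vertex 0.224 -0.884 2.646
vertex 0.356 -0.558 3.168
endloop
endfacet
facet normal 0.586 0.553 0.592
outer loop
vertex 0.756 -0.583 2.796
vertex 0.356 -0.558 3.168
vertex 1.229 -1.714 3.385
endloop
endfacet
facet normal 0.585 0.553 0.593
outer loop
vertex 1.229 -1.714 3.385
vertex 0.356 -0.558 3.168
vertex 0.829 -1.689 3.756
endloop
endfacet
facet normal 0.349 -0.832 0.432
outer loop
vertex 1.229 -1.714 3.385
vertex 0.829 -1.689 3.756
vertex 0.696 -2.016 3.234
endloop
endfacet
facet normal -0.347 0.832 -0.432
outer loop
vertex 0.356 -0.558 3.168
vertex 0.224 -0.884 2.646
vertex -0.144 -0.778 3.146
endloop
endfacet
facet normal -0.208 0.382 0.901
outer loop
vertex 0.356 -0.558 3.168
vertex -0.144 -0.778 3.146
vertex 0.829 -1.689 3.756
endloop
endfacet
facet normal -0.206 0.383 0.901
outer loop
vertex 0.829 -1.689 3.756
vertex -0.144 -0.778 3.146
vertex 0.329 -1.909 3.735
endloop
endfacet
facet normal 0.348 -0.832 0.432
outer loop
vertex 0.829 -1.689 3.756
vertex 0.329 -1.909 3.735
vertex 0.696 -2.016 3.234
endloop
endfacet
facet normal -0.347 0.832 -0.432
outer loop
vertex -0.144 -0.778 3.146
vertex 0.224 -0.884 2.646
vertex -0.367 -1.078 2.747
endloop
endfacet
facet normal -0.844 -0.077 0.530
outer loop
vertex -0.144 -0.778 3.146
vertex -0.367 -1.078 2.747
vertex 0.329 -1.909 3.735
endloop
endfacet
facet normal -0.844 -0.077 0.530
outer loop
vertex 0.329 -1.909 3.735
vertex -0.367 -1.078 2.747
vertex 0.106 -2.21 3.336
endloop
endfacet
facet normal 0.348 -0.832 0.433
outer loop
vertex 0.329 -1.909 3.735
vertex 0.106 -2.21 3.336
vertex 0.696 -2.016 3.234
endloop
endfacet
facet normal -0.347 0.832 -0.434
outer loop
vertex -0.367 -1.078 2.747
vertex 0.224 -0.884 2.646
vertex -0.145 -1.233 2.272
endloop
endfacet
facet normal -0.845 -0.478 -0.239
outer loop
vertex -0.367 -1.078 2.747
vertex -0.145 -1.233 2.272
vertex 0.106 -2.21 3.336
endloop
endfacet
facet normal -0.845 -0.478 -0.240
outer loop
vertex 0.106 -2.21 3.336
vertex -0.145 -1.233 2.272
vertex 0.328 -2.364 2.861
endloop
endfacet
facet normal 0.348 -0.832 0.432
outer loop
vertex 0.106 -2.21 3.336
vertex 0.328 -2.364 2.861
vertex 0.696 -2.016 3.234
endloop
endfacet
facet normal -0.348 0.832 -0.433
outer loop
vertex -0.145 -1.233 2.272
vertex 0.224 -0.884 2.646
vertex 0.354 -1.125 2.078
endloop
endfacet
facet normal -0.210 -0.519 -0.829
outer loop
vertex -0.145 -1.233 2.272
vertex 0.354 -1.125 2.078
vertex 0.328 -2.364 2.861
endloop
endfacet
facet normal -0.210 -0.519 -0.829
outer loop
vertex 0.328 -2.364 2.861
vertex 0.354 -1.125 2.078
vertex 0.827 -2.256 2.667
endloop
endfacet
facet normal 0.348 -0.832 0.432
outer loop
vertex 0.328 -2.364 2.861
vertex 0.827 -2.256 2.667
vertex 0.696 -2.016 3.234
endloop
endfacet
facet normal -0.347 0.832 -0.433
outer loop
vertex 0.354 -1.125 2.078
vertex 0.224 -0.884 2.646
vertex 0.755 -0.836 2.312
endloop
endfacet
facet normal 0.585 -0.169 -0.794
outer loop
vertex 0.354 -1.125 2.078
vertex 0.755 -0.836 2.312
vertex 0.827 -2.256 2.667
endloop
endfacet
facet normal 0.583 -0.169 -0.794
outer loop
vertex 0.827 -2.256 2.667
vertex 0.755 -0.836 2.312
vertex 1.228 -1.967 2.9
endloop
endfacet
facet normal 0.348 -0.832 0.432
outer loop
vertex 0.827 -2.256 2.667
vertex 1.228 -1.967 2.9
vertex 0.696 -2.016 3.234
endloop
endfacet

endsolid


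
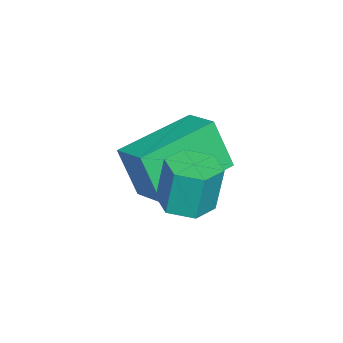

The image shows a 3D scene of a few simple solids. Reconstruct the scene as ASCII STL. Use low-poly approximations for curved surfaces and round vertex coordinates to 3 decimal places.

solid 
facet normal -0.816 0.556 0.158
outer loop
vertex -2.733 0.348 -1.209
vertex -2.136 1.124 -0.856
vertex -2.633 0.867 -2.516
endloop
endfacet
facet normal -0.574 -0.745 -0.340
outer loop
vertex -0.944 -0.284 -2.844
vertex -2.733 0.348 -1.209
vertex -2.633 0.867 -2.516
endloop
endfacet
facet normal -0.816 0.556 0.158
outer loop
vertex -2.633 0.867 -2.516
vertex -2.136 1.124 -0.856
vertex -2.036 1.642 -2.163
endloop
endfacet
facet normal 0.071 0.368 -0.927
outer loop
vertex -2.036 1.642 -2.163
vertex -0.944 -0.284 -2.844
vertex -2.633 0.867 -2.516
endloop
endfacet
facet normal -0.070 -0.368 0.927
outer loop
vertex -2.733 0.348 -1.209
vertex -0.447 -0.027 -1.184
vertex -2.136 1.124 -0.856
endloop
endfacet
facet normal -0.574 -0.746 -0.339
outer loop
vertex -1.044 -0.802 -1.537
vertex -2.733 0.348 -1.209
vertex -0.944 -0.284 -2.844
endloop
endfacet
facet normal -0.071 -0.368 0.927
outer loop
vertex -1.044 -0.802 -1.537
vertex -0.447 -0.027 -1.184
vertex -2.733 0.348 -1.209
endloop
endfacet
facet normal 0.574 0.745 0.339
outer loop
vertex -2.136 1.124 -0.856
vertex -0.447 -0.027 -1.184
vertex -2.036 1.642 -2.163
endloop
endfacet
facet normal 0.070 0.368 -0.927
outer loop
vertex -0.347 0.492 -2.491
vertex -0.944 -0.284 -2.844
vertex -2.036 1.642 -2.163
endloop
endfacet
facet normal 0.574 0.745 0.340
outer loop
vertex -2.036 1.642 -2.163
vertex -0.447 -0.027 -1.184
vertex -0.347 0.492 -2.491
endloop
endfacet
facet normal 0.816 -0.556 -0.158
outer loop
vertex -0.347 0.492 -2.491
vertex -1.044 -0.802 -1.537
vertex -0.944 -0.284 -2.844
endloop
endfacet
facet normal 0.816 -0.556 -0.158
outer loop
vertex -0.447 -0.027 -1.184
vertex -1.044 -0.802 -1.537
vertex -0.347 0.492 -2.491
endloop
endfacet
facet normal 0.055 -0.136 -0.989
outer loop
vertex 0.893 1.713 -1.755
vertex 0.375 1.306 -1.728
vertex 0.282 1.952 -1.822
endloop
endfacet
facet normal 0.372 0.922 -0.105
outer loop
vertex 0.893 1.713 -1.755
vertex 0.282 1.952 -1.822
vertex 0.824 1.882 -0.518
endloop
endfacet
facet normal 0.372 0.922 -0.105
outer loop
vertex 0.824 1.882 -0.518
vertex 0.282 1.952 -1.822
vertex 0.212 2.121 -0.585
endloop
endfacet
facet normal -0.056 0.134 0.989
outer loop
vertex 0.824 1.882 -0.518
vertex 0.212 2.121 -0.585
vertex 0.305 1.474 -0.492
endloop
endfacet
facet normal 0.055 -0.136 -0.989
outer loop
vertex 0.282 1.952 -1.822
vertex 0.375 1.306 -1.728
vertex -0.237 1.545 -1.795
endloop
endfacet
facet normal -0.615 0.775 -0.141
outer loop
vertex 0.282 1.952 -1.822
vertex -0.237 1.545 -1.795
vertex 0.212 2.121 -0.585
endloop
endfacet
facet normal -0.616 0.775 -0.140
outer loop
vertex 0.212 2.121 -0.585
vertex -0.237 1.545 -1.795
vertex -0.306 1.714 -0.559
endloop
endfacet
facet normal -0.056 0.134 0.989
outer loop
vertex 0.212 2.121 -0.585
vertex -0.306 1.714 -0.559
vertex 0.305 1.474 -0.492
endloop
endfacet
facet normal 0.056 -0.134 -0.989
outer loop
vertex -0.237 1.545 -1.795
vertex 0.375 1.306 -1.728
vertex -0.144 0.898 -1.702
endloop
endfacet
facet normal -0.988 -0.147 -0.035
outer loop
vertex -0.237 1.545 -1.795
vertex -0.144 0.898 -1.702
vertex -0.306 1.714 -0.559
endloop
endfacet
facet normal -0.988 -0.147 -0.035
outer loop
vertex -0.306 1.714 -0.559
vertex -0.144 0.898 -1.702
vertex -0.213 1.067 -0.465
endloop
endfacet
facet normal -0.055 0.136 0.989
outer loop
vertex -0.306 1.714 -0.559
vertex -0.213 1.067 -0.465
vertex 0.305 1.474 -0.492
endloop
endfacet
facet normal 0.056 -0.134 -0.989
outer loop
vertex -0.144 0.898 -1.702
vertex 0.375 1.306 -1.728
vertex 0.468 0.659 -1.635
endloop
endfacet
facet normal -0.372 -0.922 0.105
outer loop
vertex -0.144 0.898 -1.702
vertex 0.468 0.659 -1.635
vertex -0.213 1.067 -0.465
endloop
endfacet
facet normal -0.372 -0.922 0.105
outer loop
vertex -0.213 1.067 -0.465
vertex 0.468 0.659 -1.635
vertex 0.398 0.828 -0.398
endloop
endfacet
facet normal -0.055 0.136 0.989
outer loop
vertex -0.213 1.067 -0.465
vertex 0.398 0.828 -0.398
vertex 0.305 1.474 -0.492
endloop
endfacet
facet normal 0.056 -0.134 -0.989
outer loop
vertex 0.468 0.659 -1.635
vertex 0.375 1.306 -1.728
vertex 0.986 1.066 -1.661
endloop
endfacet
facet normal 0.616 -0.775 0.141
outer loop
vertex 0.468 0.659 -1.635
vertex 0.986 1.066 -1.661
vertex 0.398 0.828 -0.398
endloop
endfacet
facet normal 0.615 -0.776 0.140
outer loop
vertex 0.398 0.828 -0.398
vertex 0.986 1.066 -1.661
vertex 0.917 1.235 -0.425
endloop
endfacet
facet normal -0.055 0.136 0.989
outer loop
vertex 0.398 0.828 -0.398
vertex 0.917 1.235 -0.425
vertex 0.305 1.474 -0.492
endloop
endfacet
facet normal 0.055 -0.136 -0.989
outer loop
vertex 0.986 1.066 -1.661
vertex 0.375 1.306 -1.728
vertex 0.893 1.713 -1.755
endloop
endfacet
facet normal 0.988 0.147 0.035
outer loop
vertex 0.986 1.066 -1.661
vertex 0.893 1.713 -1.755
vertex 0.917 1.235 -0.425
endloop
endfacet
facet normal 0.988 0.147 0.035
outer loop
vertex 0.917 1.235 -0.425
vertex 0.893 1.713 -1.755
vertex 0.824 1.882 -0.518
endloop
endfacet
facet normal -0.056 0.134 0.989
outer loop
vertex 0.917 1.235 -0.425
vertex 0.824 1.882 -0.518
vertex 0.305 1.474 -0.492
endloop
endfacet

endsolid


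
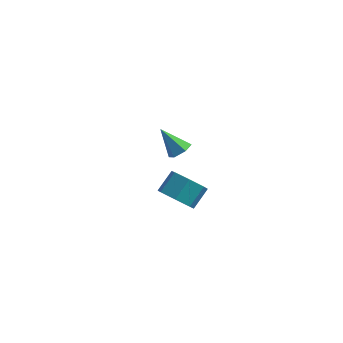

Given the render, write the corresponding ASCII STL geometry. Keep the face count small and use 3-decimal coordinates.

solid 
facet normal 0.655 -0.061 -0.753
outer loop
vertex 0.12 -2.493 3.26
vertex -0.296 -2.785 2.922
vertex -0.261 -2.177 2.903
endloop
endfacet
facet normal 0.181 0.824 0.536
outer loop
vertex 0.12 -2.493 3.26
vertex -0.261 -2.177 2.903
vertex -1.264 -2.695 4.038
endloop
endfacet
facet normal 0.655 -0.061 -0.753
outer loop
vertex -0.261 -2.177 2.903
vertex -0.296 -2.785 2.922
vertex -0.676 -2.469 2.566
endloop
endfacet
facet normal -0.528 0.845 -0.081
outer loop
vertex -0.261 -2.177 2.903
vertex -0.676 -2.469 2.566
vertex -1.264 -2.695 4.038
endloop
endfacet
facet normal 0.655 -0.061 -0.753
outer loop
vertex -0.676 -2.469 2.566
vertex -0.296 -2.785 2.922
vertex -0.711 -3.078 2.585
endloop
endfacet
facet normal -0.930 0.042 -0.365
outer loop
vertex -0.676 -2.469 2.566
vertex -0.711 -3.078 2.585
vertex -1.264 -2.695 4.038
endloop
endfacet
facet normal 0.655 -0.062 -0.753
outer loop
vertex -0.711 -3.078 2.585
vertex -0.296 -2.785 2.922
vertex -0.331 -3.394 2.942
endloop
endfacet
facet normal -0.622 -0.782 -0.030
outer loop
vertex -0.711 -3.078 2.585
vertex -0.331 -3.394 2.942
vertex -1.264 -2.695 4.038
endloop
endfacet
facet normal 0.654 -0.062 -0.754
outer loop
vertex -0.331 -3.394 2.942
vertex -0.296 -2.785 2.922
vertex 0.085 -3.102 3.279
endloop
endfacet
facet normal 0.088 -0.804 0.588
outer loop
vertex -0.331 -3.394 2.942
vertex 0.085 -3.102 3.279
vertex -1.264 -2.695 4.038
endloop
endfacet
facet normal 0.655 -0.061 -0.753
outer loop
vertex 0.085 -3.102 3.279
vertex -0.296 -2.785 2.922
vertex 0.12 -2.493 3.26
endloop
endfacet
facet normal 0.490 -0.001 0.872
outer loop
vertex 0.085 -3.102 3.279
vertex 0.12 -2.493 3.26
vertex -1.264 -2.695 4.038
endloop
endfacet
facet normal -0.257 -0.728 -0.635
outer loop
vertex -0.581 -0.374 -3.298
vertex -1.434 -0.513 -2.793
vertex -1.258 0.098 -3.565
endloop
endfacet
facet normal 0.570 0.416 -0.709
outer loop
vertex -0.581 -0.374 -3.298
vertex -1.258 0.098 -3.565
vertex -0.254 0.551 -2.492
endloop
endfacet
facet normal 0.570 0.416 -0.709
outer loop
vertex -0.254 0.551 -2.492
vertex -1.258 0.098 -3.565
vertex -0.931 1.023 -2.759
endloop
endfacet
facet normal 0.258 0.729 0.634
outer loop
vertex -0.254 0.551 -2.492
vertex -0.931 1.023 -2.759
vertex -1.106 0.413 -1.987
endloop
endfacet
facet normal -0.257 -0.728 -0.635
outer loop
vertex -1.258 0.098 -3.565
vertex -1.434 -0.513 -2.793
vertex -2.067 0.11 -3.251
endloop
endfacet
facet normal -0.255 0.685 -0.683
outer loop
vertex -1.258 0.098 -3.565
vertex -2.067 0.11 -3.251
vertex -0.931 1.023 -2.759
endloop
endfacet
facet normal -0.254 0.684 -0.683
outer loop
vertex -0.931 1.023 -2.759
vertex -2.067 0.11 -3.251
vertex -1.74 1.036 -2.445
endloop
endfacet
facet normal 0.258 0.729 0.634
outer loop
vertex -0.931 1.023 -2.759
vertex -1.74 1.036 -2.445
vertex -1.106 0.413 -1.987
endloop
endfacet
facet normal -0.258 -0.729 -0.634
outer loop
vertex -2.067 0.11 -3.251
vertex -1.434 -0.513 -2.793
vertex -2.399 -0.346 -2.592
endloop
endfacet
facet normal -0.887 0.438 -0.144
outer loop
vertex -2.067 0.11 -3.251
vertex -2.399 -0.346 -2.592
vertex -1.74 1.036 -2.445
endloop
endfacet
facet normal -0.887 0.438 -0.143
outer loop
vertex -1.74 1.036 -2.445
vertex -2.399 -0.346 -2.592
vertex -2.072 0.579 -1.786
endloop
endfacet
facet normal 0.257 0.729 0.635
outer loop
vertex -1.74 1.036 -2.445
vertex -2.072 0.579 -1.786
vertex -1.106 0.413 -1.987
endloop
endfacet
facet normal -0.258 -0.729 -0.634
outer loop
vertex -2.399 -0.346 -2.592
vertex -1.434 -0.513 -2.793
vertex -2.004 -0.928 -2.084
endloop
endfacet
facet normal -0.852 -0.138 0.504
outer loop
vertex -2.399 -0.346 -2.592
vertex -2.004 -0.928 -2.084
vertex -2.072 0.579 -1.786
endloop
endfacet
facet normal -0.852 -0.138 0.504
outer loop
vertex -2.072 0.579 -1.786
vertex -2.004 -0.928 -2.084
vertex -1.677 -0.003 -1.278
endloop
endfacet
facet normal 0.257 0.729 0.635
outer loop
vertex -2.072 0.579 -1.786
vertex -1.677 -0.003 -1.278
vertex -1.106 0.413 -1.987
endloop
endfacet
facet normal -0.258 -0.729 -0.634
outer loop
vertex -2.004 -0.928 -2.084
vertex -1.434 -0.513 -2.793
vertex -1.179 -1.197 -2.11
endloop
endfacet
facet normal -0.175 -0.611 0.772
outer loop
vertex -2.004 -0.928 -2.084
vertex -1.179 -1.197 -2.11
vertex -1.677 -0.003 -1.278
endloop
endfacet
facet normal -0.175 -0.611 0.772
outer loop
vertex -1.677 -0.003 -1.278
vertex -1.179 -1.197 -2.11
vertex -0.852 -0.272 -1.304
endloop
endfacet
facet normal 0.258 0.728 0.635
outer loop
vertex -1.677 -0.003 -1.278
vertex -0.852 -0.272 -1.304
vertex -1.106 0.413 -1.987
endloop
endfacet
facet normal -0.258 -0.729 -0.634
outer loop
vertex -1.179 -1.197 -2.11
vertex -1.434 -0.513 -2.793
vertex -0.546 -0.951 -2.65
endloop
endfacet
facet normal 0.633 -0.623 0.458
outer loop
vertex -1.179 -1.197 -2.11
vertex -0.546 -0.951 -2.65
vertex -0.852 -0.272 -1.304
endloop
endfacet
facet normal 0.634 -0.623 0.458
outer loop
vertex -0.852 -0.272 -1.304
vertex -0.546 -0.951 -2.65
vertex -0.219 -0.025 -1.844
endloop
endfacet
facet normal 0.257 0.728 0.635
outer loop
vertex -0.852 -0.272 -1.304
vertex -0.219 -0.025 -1.844
vertex -1.106 0.413 -1.987
endloop
endfacet
facet normal -0.257 -0.729 -0.635
outer loop
vertex -0.546 -0.951 -2.65
vertex -1.434 -0.513 -2.793
vertex -0.581 -0.374 -3.298
endloop
endfacet
facet normal 0.965 -0.167 -0.200
outer loop
vertex -0.546 -0.951 -2.65
vertex -0.581 -0.374 -3.298
vertex -0.219 -0.025 -1.844
endloop
endfacet
facet normal 0.965 -0.167 -0.200
outer loop
vertex -0.219 -0.025 -1.844
vertex -0.581 -0.374 -3.298
vertex -0.254 0.551 -2.492
endloop
endfacet
facet normal 0.258 0.729 0.634
outer loop
vertex -0.219 -0.025 -1.844
vertex -0.254 0.551 -2.492
vertex -1.106 0.413 -1.987
endloop
endfacet

endsolid


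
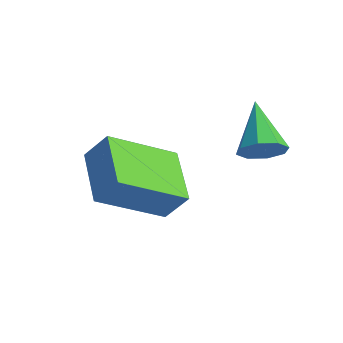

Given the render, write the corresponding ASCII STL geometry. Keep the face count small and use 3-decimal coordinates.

solid 
facet normal 0.734 -0.406 -0.545
outer loop
vertex 3.738 -0.993 1.167
vertex 3.34 -1.114 0.721
vertex 3.703 -0.644 0.86
endloop
endfacet
facet normal 0.374 0.633 0.677
outer loop
vertex 3.738 -0.993 1.167
vertex 3.703 -0.644 0.86
vertex 2.24 -0.506 1.539
endloop
endfacet
facet normal 0.734 -0.405 -0.546
outer loop
vertex 3.703 -0.644 0.86
vertex 3.34 -1.114 0.721
vertex 3.455 -0.569 0.471
endloop
endfacet
facet normal 0.140 0.985 0.101
outer loop
vertex 3.703 -0.644 0.86
vertex 3.455 -0.569 0.471
vertex 2.24 -0.506 1.539
endloop
endfacet
facet normal 0.734 -0.405 -0.545
outer loop
vertex 3.455 -0.569 0.471
vertex 3.34 -1.114 0.721
vertex 3.14 -0.814 0.229
endloop
endfacet
facet normal -0.330 0.843 -0.425
outer loop
vertex 3.455 -0.569 0.471
vertex 3.14 -0.814 0.229
vertex 2.24 -0.506 1.539
endloop
endfacet
facet normal 0.734 -0.406 -0.545
outer loop
vertex 3.14 -0.814 0.229
vertex 3.34 -1.114 0.721
vertex 2.942 -1.234 0.275
endloop
endfacet
facet normal -0.755 0.292 -0.587
outer loop
vertex 3.14 -0.814 0.229
vertex 2.942 -1.234 0.275
vertex 2.24 -0.506 1.539
endloop
endfacet
facet normal 0.734 -0.405 -0.546
outer loop
vertex 2.942 -1.234 0.275
vertex 3.34 -1.114 0.721
vertex 2.977 -1.584 0.582
endloop
endfacet
facet normal -0.890 -0.347 -0.294
outer loop
vertex 2.942 -1.234 0.275
vertex 2.977 -1.584 0.582
vertex 2.24 -0.506 1.539
endloop
endfacet
facet normal 0.734 -0.406 -0.545
outer loop
vertex 2.977 -1.584 0.582
vertex 3.34 -1.114 0.721
vertex 3.225 -1.658 0.971
endloop
endfacet
facet normal -0.655 -0.700 0.284
outer loop
vertex 2.977 -1.584 0.582
vertex 3.225 -1.658 0.971
vertex 2.24 -0.506 1.539
endloop
endfacet
facet normal 0.732 -0.406 -0.547
outer loop
vertex 3.225 -1.658 0.971
vertex 3.34 -1.114 0.721
vertex 3.541 -1.414 1.213
endloop
endfacet
facet normal -0.187 -0.559 0.808
outer loop
vertex 3.225 -1.658 0.971
vertex 3.541 -1.414 1.213
vertex 2.24 -0.506 1.539
endloop
endfacet
facet normal 0.734 -0.403 -0.546
outer loop
vertex 3.541 -1.414 1.213
vertex 3.34 -1.114 0.721
vertex 3.738 -0.993 1.167
endloop
endfacet
facet normal 0.239 -0.006 0.971
outer loop
vertex 3.541 -1.414 1.213
vertex 3.738 -0.993 1.167
vertex 2.24 -0.506 1.539
endloop
endfacet
facet normal -0.868 0.398 0.297
outer loop
vertex 0.348 -3.32 0.386
vertex 0.757 -1.644 -0.664
vertex -0.083 -3.692 -0.374
endloop
endfacet
facet normal -0.202 -0.830 0.520
outer loop
vertex 1.323 -4.336 -0.856
vertex 0.348 -3.32 0.386
vertex -0.083 -3.692 -0.374
endloop
endfacet
facet normal -0.868 0.398 0.297
outer loop
vertex -0.083 -3.692 -0.374
vertex 0.757 -1.644 -0.664
vertex 0.326 -2.015 -1.425
endloop
endfacet
facet normal -0.454 -0.391 -0.801
outer loop
vertex 0.326 -2.015 -1.425
vertex 1.323 -4.336 -0.856
vertex -0.083 -3.692 -0.374
endloop
endfacet
facet normal 0.454 0.391 0.801
outer loop
vertex 0.348 -3.32 0.386
vertex 2.163 -2.288 -1.146
vertex 0.757 -1.644 -0.664
endloop
endfacet
facet normal -0.203 -0.830 0.520
outer loop
vertex 1.754 -3.965 -0.095
vertex 0.348 -3.32 0.386
vertex 1.323 -4.336 -0.856
endloop
endfacet
facet normal 0.453 0.391 0.801
outer loop
vertex 1.754 -3.965 -0.095
vertex 2.163 -2.288 -1.146
vertex 0.348 -3.32 0.386
endloop
endfacet
facet normal 0.202 0.830 -0.519
outer loop
vertex 0.757 -1.644 -0.664
vertex 2.163 -2.288 -1.146
vertex 0.326 -2.015 -1.425
endloop
endfacet
facet normal -0.453 -0.391 -0.801
outer loop
vertex 1.732 -2.66 -1.906
vertex 1.323 -4.336 -0.856
vertex 0.326 -2.015 -1.425
endloop
endfacet
facet normal 0.202 0.829 -0.521
outer loop
vertex 0.326 -2.015 -1.425
vertex 2.163 -2.288 -1.146
vertex 1.732 -2.66 -1.906
endloop
endfacet
facet normal 0.868 -0.398 -0.297
outer loop
vertex 1.732 -2.66 -1.906
vertex 1.754 -3.965 -0.095
vertex 1.323 -4.336 -0.856
endloop
endfacet
facet normal 0.868 -0.398 -0.297
outer loop
vertex 2.163 -2.288 -1.146
vertex 1.754 -3.965 -0.095
vertex 1.732 -2.66 -1.906
endloop
endfacet

endsolid


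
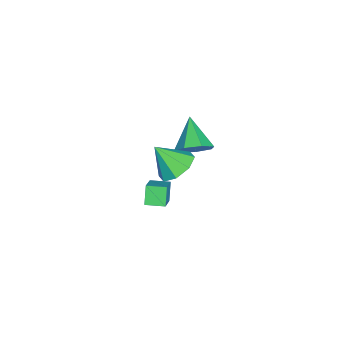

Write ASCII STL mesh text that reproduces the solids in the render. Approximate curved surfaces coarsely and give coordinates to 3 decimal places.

solid 
facet normal -0.022 0.635 -0.772
outer loop
vertex 0.214 2.428 3.087
vertex -0.247 1.763 2.553
vertex -0.524 2.477 3.148
endloop
endfacet
facet normal 0.100 0.341 0.935
outer loop
vertex 0.214 2.428 3.087
vertex -0.524 2.477 3.148
vertex -0.213 0.797 3.727
endloop
endfacet
facet normal -0.023 0.635 -0.772
outer loop
vertex -0.524 2.477 3.148
vertex -0.247 1.763 2.553
vertex -1.1 2.107 2.861
endloop
endfacet
facet normal -0.531 0.186 0.826
outer loop
vertex -0.524 2.477 3.148
vertex -1.1 2.107 2.861
vertex -0.213 0.797 3.727
endloop
endfacet
facet normal -0.023 0.635 -0.772
outer loop
vertex -1.1 2.107 2.861
vertex -0.247 1.763 2.553
vertex -1.176 1.535 2.393
endloop
endfacet
facet normal -0.845 -0.266 0.463
outer loop
vertex -1.1 2.107 2.861
vertex -1.176 1.535 2.393
vertex -0.213 0.797 3.727
endloop
endfacet
facet normal -0.023 0.635 -0.772
outer loop
vertex -1.176 1.535 2.393
vertex -0.247 1.763 2.553
vertex -0.708 1.097 2.019
endloop
endfacet
facet normal -0.657 -0.752 0.058
outer loop
vertex -1.176 1.535 2.393
vertex -0.708 1.097 2.019
vertex -0.213 0.797 3.727
endloop
endfacet
facet normal -0.023 0.635 -0.772
outer loop
vertex -0.708 1.097 2.019
vertex -0.247 1.763 2.553
vertex 0.03 1.049 1.958
endloop
endfacet
facet normal -0.077 -0.986 -0.151
outer loop
vertex -0.708 1.097 2.019
vertex 0.03 1.049 1.958
vertex -0.213 0.797 3.727
endloop
endfacet
facet normal -0.023 0.635 -0.772
outer loop
vertex 0.03 1.049 1.958
vertex -0.247 1.763 2.553
vertex 0.606 1.419 2.245
endloop
endfacet
facet normal 0.555 -0.831 -0.042
outer loop
vertex 0.03 1.049 1.958
vertex 0.606 1.419 2.245
vertex -0.213 0.797 3.727
endloop
endfacet
facet normal -0.022 0.636 -0.772
outer loop
vertex 0.606 1.419 2.245
vertex -0.247 1.763 2.553
vertex 0.682 1.99 2.713
endloop
endfacet
facet normal 0.868 -0.379 0.321
outer loop
vertex 0.606 1.419 2.245
vertex 0.682 1.99 2.713
vertex -0.213 0.797 3.727
endloop
endfacet
facet normal -0.022 0.635 -0.772
outer loop
vertex 0.682 1.99 2.713
vertex -0.247 1.763 2.553
vertex 0.214 2.428 3.087
endloop
endfacet
facet normal 0.680 0.107 0.726
outer loop
vertex 0.682 1.99 2.713
vertex 0.214 2.428 3.087
vertex -0.213 0.797 3.727
endloop
endfacet
facet normal 0.748 0.322 -0.580
outer loop
vertex -1.433 1.765 2.691
vertex -2.03 2.074 2.093
vertex -1.668 2.502 2.797
endloop
endfacet
facet normal 0.215 -0.072 0.974
outer loop
vertex -1.433 1.765 2.691
vertex -1.668 2.502 2.797
vertex -3.31 1.526 3.087
endloop
endfacet
facet normal 0.749 0.321 -0.580
outer loop
vertex -1.668 2.502 2.797
vertex -2.03 2.074 2.093
vertex -2.175 2.917 2.372
endloop
endfacet
facet normal -0.199 0.572 0.796
outer loop
vertex -1.668 2.502 2.797
vertex -2.175 2.917 2.372
vertex -3.31 1.526 3.087
endloop
endfacet
facet normal 0.747 0.321 -0.582
outer loop
vertex -2.175 2.917 2.372
vertex -2.03 2.074 2.093
vertex -2.574 2.697 1.738
endloop
endfacet
facet normal -0.703 0.680 0.207
outer loop
vertex -2.175 2.917 2.372
vertex -2.574 2.697 1.738
vertex -3.31 1.526 3.087
endloop
endfacet
facet normal 0.748 0.322 -0.581
outer loop
vertex -2.574 2.697 1.738
vertex -2.03 2.074 2.093
vertex -2.563 2.008 1.371
endloop
endfacet
facet normal -0.920 0.173 -0.352
outer loop
vertex -2.574 2.697 1.738
vertex -2.563 2.008 1.371
vertex -3.31 1.526 3.087
endloop
endfacet
facet normal 0.748 0.321 -0.581
outer loop
vertex -2.563 2.008 1.371
vertex -2.03 2.074 2.093
vertex -2.151 1.368 1.548
endloop
endfacet
facet normal -0.685 -0.567 -0.457
outer loop
vertex -2.563 2.008 1.371
vertex -2.151 1.368 1.548
vertex -3.31 1.526 3.087
endloop
endfacet
facet normal 0.749 0.320 -0.581
outer loop
vertex -2.151 1.368 1.548
vertex -2.03 2.074 2.093
vertex -1.649 1.26 2.136
endloop
endfacet
facet normal -0.175 -0.984 -0.031
outer loop
vertex -2.151 1.368 1.548
vertex -1.649 1.26 2.136
vertex -3.31 1.526 3.087
endloop
endfacet
facet normal 0.748 0.319 -0.582
outer loop
vertex -1.649 1.26 2.136
vertex -2.03 2.074 2.093
vertex -1.433 1.765 2.691
endloop
endfacet
facet normal 0.225 -0.763 0.606
outer loop
vertex -1.649 1.26 2.136
vertex -1.433 1.765 2.691
vertex -3.31 1.526 3.087
endloop
endfacet
facet normal -0.559 -0.087 0.825
outer loop
vertex 3.231 1.401 4.648
vertex 3.121 2.253 4.663
vertex 2.239 1.286 3.964
endloop
endfacet
facet normal 0.128 -0.992 -0.018
outer loop
vertex 2.759 1.367 3.197
vertex 3.231 1.401 4.648
vertex 2.239 1.286 3.964
endloop
endfacet
facet normal -0.559 -0.087 0.825
outer loop
vertex 2.239 1.286 3.964
vertex 3.121 2.253 4.663
vertex 2.13 2.139 3.98
endloop
endfacet
facet normal -0.819 -0.094 -0.565
outer loop
vertex 2.13 2.139 3.98
vertex 2.759 1.367 3.197
vertex 2.239 1.286 3.964
endloop
endfacet
facet normal 0.819 0.096 0.565
outer loop
vertex 3.231 1.401 4.648
vertex 3.641 2.334 3.896
vertex 3.121 2.253 4.663
endloop
endfacet
facet normal 0.126 -0.992 -0.018
outer loop
vertex 3.75 1.481 3.88
vertex 3.231 1.401 4.648
vertex 2.759 1.367 3.197
endloop
endfacet
facet normal 0.820 0.094 0.564
outer loop
vertex 3.75 1.481 3.88
vertex 3.641 2.334 3.896
vertex 3.231 1.401 4.648
endloop
endfacet
facet normal -0.127 0.992 0.019
outer loop
vertex 3.121 2.253 4.663
vertex 3.641 2.334 3.896
vertex 2.13 2.139 3.98
endloop
endfacet
facet normal -0.820 -0.096 -0.564
outer loop
vertex 2.649 2.219 3.212
vertex 2.759 1.367 3.197
vertex 2.13 2.139 3.98
endloop
endfacet
facet normal -0.127 0.992 0.017
outer loop
vertex 2.13 2.139 3.98
vertex 3.641 2.334 3.896
vertex 2.649 2.219 3.212
endloop
endfacet
facet normal 0.559 0.087 -0.825
outer loop
vertex 2.649 2.219 3.212
vertex 3.75 1.481 3.88
vertex 2.759 1.367 3.197
endloop
endfacet
facet normal 0.559 0.087 -0.825
outer loop
vertex 3.641 2.334 3.896
vertex 3.75 1.481 3.88
vertex 2.649 2.219 3.212
endloop
endfacet

endsolid


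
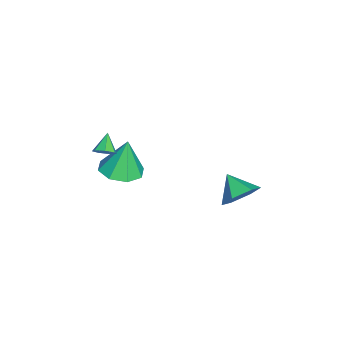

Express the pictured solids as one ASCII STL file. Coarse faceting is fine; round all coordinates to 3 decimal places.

solid 
facet normal 0.100 -0.162 -0.982
outer loop
vertex -0.865 -1.307 -3.147
vertex -1.854 -1.765 -3.172
vertex -1.47 -0.753 -3.3
endloop
endfacet
facet normal 0.557 0.722 0.411
outer loop
vertex -0.865 -1.307 -3.147
vertex -1.47 -0.753 -3.3
vertex -2.046 -1.455 -1.288
endloop
endfacet
facet normal 0.100 -0.162 -0.982
outer loop
vertex -1.47 -0.753 -3.3
vertex -1.854 -1.765 -3.172
vertex -2.3 -0.792 -3.378
endloop
endfacet
facet normal -0.074 0.948 0.310
outer loop
vertex -1.47 -0.753 -3.3
vertex -2.3 -0.792 -3.378
vertex -2.046 -1.455 -1.288
endloop
endfacet
facet normal 0.101 -0.162 -0.982
outer loop
vertex -2.3 -0.792 -3.378
vertex -1.854 -1.765 -3.172
vertex -2.868 -1.401 -3.336
endloop
endfacet
facet normal -0.689 0.663 0.294
outer loop
vertex -2.3 -0.792 -3.378
vertex -2.868 -1.401 -3.336
vertex -2.046 -1.455 -1.288
endloop
endfacet
facet normal 0.101 -0.162 -0.982
outer loop
vertex -2.868 -1.401 -3.336
vertex -1.854 -1.765 -3.172
vertex -2.843 -2.224 -3.198
endloop
endfacet
facet normal -0.927 0.034 0.373
outer loop
vertex -2.868 -1.401 -3.336
vertex -2.843 -2.224 -3.198
vertex -2.046 -1.455 -1.288
endloop
endfacet
facet normal 0.101 -0.161 -0.982
outer loop
vertex -2.843 -2.224 -3.198
vertex -1.854 -1.765 -3.172
vertex -2.238 -2.778 -3.045
endloop
endfacet
facet normal -0.650 -0.571 0.501
outer loop
vertex -2.843 -2.224 -3.198
vertex -2.238 -2.778 -3.045
vertex -2.046 -1.455 -1.288
endloop
endfacet
facet normal 0.100 -0.161 -0.982
outer loop
vertex -2.238 -2.778 -3.045
vertex -1.854 -1.765 -3.172
vertex -1.408 -2.739 -2.967
endloop
endfacet
facet normal -0.019 -0.798 0.603
outer loop
vertex -2.238 -2.778 -3.045
vertex -1.408 -2.739 -2.967
vertex -2.046 -1.455 -1.288
endloop
endfacet
facet normal 0.100 -0.161 -0.982
outer loop
vertex -1.408 -2.739 -2.967
vertex -1.854 -1.765 -3.172
vertex -0.84 -2.129 -3.009
endloop
endfacet
facet normal 0.596 -0.512 0.618
outer loop
vertex -1.408 -2.739 -2.967
vertex -0.84 -2.129 -3.009
vertex -2.046 -1.455 -1.288
endloop
endfacet
facet normal 0.100 -0.162 -0.982
outer loop
vertex -0.84 -2.129 -3.009
vertex -1.854 -1.765 -3.172
vertex -0.865 -1.307 -3.147
endloop
endfacet
facet normal 0.834 0.116 0.539
outer loop
vertex -0.84 -2.129 -3.009
vertex -0.865 -1.307 -3.147
vertex -2.046 -1.455 -1.288
endloop
endfacet
facet normal 0.757 -0.014 -0.654
outer loop
vertex 1.602 -1.819 1.177
vertex 1.246 -1.907 0.767
vertex 1.427 -1.428 0.966
endloop
endfacet
facet normal 0.156 0.522 0.838
outer loop
vertex 1.602 -1.819 1.177
vertex 1.427 -1.428 0.966
vertex 0.474 -1.893 1.433
endloop
endfacet
facet normal 0.757 -0.015 -0.653
outer loop
vertex 1.427 -1.428 0.966
vertex 1.246 -1.907 0.767
vertex 1.116 -1.398 0.605
endloop
endfacet
facet normal -0.284 0.904 0.320
outer loop
vertex 1.427 -1.428 0.966
vertex 1.116 -1.398 0.605
vertex 0.474 -1.893 1.433
endloop
endfacet
facet normal 0.758 -0.014 -0.652
outer loop
vertex 1.116 -1.398 0.605
vertex 1.246 -1.907 0.767
vertex 0.904 -1.752 0.366
endloop
endfacet
facet normal -0.761 0.608 -0.226
outer loop
vertex 1.116 -1.398 0.605
vertex 0.904 -1.752 0.366
vertex 0.474 -1.893 1.433
endloop
endfacet
facet normal 0.758 -0.015 -0.652
outer loop
vertex 0.904 -1.752 0.366
vertex 1.246 -1.907 0.767
vertex 0.949 -2.223 0.429
endloop
endfacet
facet normal -0.912 -0.139 -0.386
outer loop
vertex 0.904 -1.752 0.366
vertex 0.949 -2.223 0.429
vertex 0.474 -1.893 1.433
endloop
endfacet
facet normal 0.757 -0.014 -0.653
outer loop
vertex 0.949 -2.223 0.429
vertex 1.246 -1.907 0.767
vertex 1.218 -2.456 0.746
endloop
endfacet
facet normal -0.626 -0.778 -0.041
outer loop
vertex 0.949 -2.223 0.429
vertex 1.218 -2.456 0.746
vertex 0.474 -1.893 1.433
endloop
endfacet
facet normal 0.757 -0.014 -0.654
outer loop
vertex 1.218 -2.456 0.746
vertex 1.246 -1.907 0.767
vertex 1.509 -2.276 1.079
endloop
endfacet
facet normal -0.118 -0.827 0.550
outer loop
vertex 1.218 -2.456 0.746
vertex 1.509 -2.276 1.079
vertex 0.474 -1.893 1.433
endloop
endfacet
facet normal 0.756 -0.014 -0.654
outer loop
vertex 1.509 -2.276 1.079
vertex 1.246 -1.907 0.767
vertex 1.602 -1.819 1.177
endloop
endfacet
facet normal 0.230 -0.249 0.941
outer loop
vertex 1.509 -2.276 1.079
vertex 1.602 -1.819 1.177
vertex 0.474 -1.893 1.433
endloop
endfacet
facet normal 0.607 0.559 -0.565
outer loop
vertex -0.809 4.305 -2.936
vertex -1.12 3.817 -3.752
vertex -1.598 4.642 -3.45
endloop
endfacet
facet normal -0.409 0.337 0.848
outer loop
vertex -0.809 4.305 -2.936
vertex -1.598 4.642 -3.45
vertex -1.94 3.063 -2.988
endloop
endfacet
facet normal 0.606 0.559 -0.566
outer loop
vertex -1.598 4.642 -3.45
vertex -1.12 3.817 -3.752
vertex -1.909 4.154 -4.265
endloop
endfacet
facet normal -0.943 0.263 0.202
outer loop
vertex -1.598 4.642 -3.45
vertex -1.909 4.154 -4.265
vertex -1.94 3.063 -2.988
endloop
endfacet
facet normal 0.606 0.559 -0.566
outer loop
vertex -1.909 4.154 -4.265
vertex -1.12 3.817 -3.752
vertex -1.431 3.329 -4.567
endloop
endfacet
facet normal -0.862 -0.375 -0.341
outer loop
vertex -1.909 4.154 -4.265
vertex -1.431 3.329 -4.567
vertex -1.94 3.063 -2.988
endloop
endfacet
facet normal 0.606 0.559 -0.566
outer loop
vertex -1.431 3.329 -4.567
vertex -1.12 3.817 -3.752
vertex -0.642 2.992 -4.054
endloop
endfacet
facet normal -0.247 -0.939 -0.238
outer loop
vertex -1.431 3.329 -4.567
vertex -0.642 2.992 -4.054
vertex -1.94 3.063 -2.988
endloop
endfacet
facet normal 0.607 0.559 -0.565
outer loop
vertex -0.642 2.992 -4.054
vertex -1.12 3.817 -3.752
vertex -0.331 3.48 -3.238
endloop
endfacet
facet normal 0.288 -0.866 0.408
outer loop
vertex -0.642 2.992 -4.054
vertex -0.331 3.48 -3.238
vertex -1.94 3.063 -2.988
endloop
endfacet
facet normal 0.607 0.559 -0.565
outer loop
vertex -0.331 3.48 -3.238
vertex -1.12 3.817 -3.752
vertex -0.809 4.305 -2.936
endloop
endfacet
facet normal 0.207 -0.228 0.951
outer loop
vertex -0.331 3.48 -3.238
vertex -0.809 4.305 -2.936
vertex -1.94 3.063 -2.988
endloop
endfacet

endsolid


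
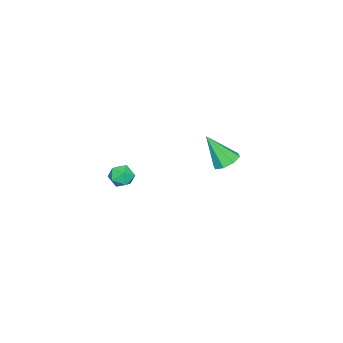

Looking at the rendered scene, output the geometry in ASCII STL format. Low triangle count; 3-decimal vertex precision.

solid 
facet normal -0.739 0.539 0.405
outer loop
vertex 3.259 -3.787 1.924
vertex 3.611 -3.833 2.628
vertex 3.78 -3.236 2.141
endloop
endfacet
facet normal -0.640 0.715 -0.280
outer loop
vertex 3.259 -3.787 1.924
vertex 3.78 -3.236 2.141
vertex 3.787 -3.518 1.404
endloop
endfacet
facet normal -0.728 0.126 -0.674
outer loop
vertex 3.259 -3.787 1.924
vertex 3.787 -3.518 1.404
vertex 3.623 -4.288 1.437
endloop
endfacet
facet normal -0.880 -0.413 -0.233
outer loop
vertex 3.259 -3.787 1.924
vertex 3.623 -4.288 1.437
vertex 3.514 -4.483 2.193
endloop
endfacet
facet normal -0.887 -0.158 0.433
outer loop
vertex 3.259 -3.787 1.924
vertex 3.514 -4.483 2.193
vertex 3.611 -3.833 2.628
endloop
endfacet
facet normal 0.035 0.934 -0.357
outer loop
vertex 3.787 -3.518 1.404
vertex 3.78 -3.236 2.141
vertex 4.466 -3.397 1.787
endloop
endfacet
facet normal -0.124 0.648 0.751
outer loop
vertex 3.78 -3.236 2.141
vertex 3.611 -3.833 2.628
vertex 4.357 -3.592 2.543
endloop
endfacet
facet normal -0.365 -0.480 0.798
outer loop
vertex 3.611 -3.833 2.628
vertex 3.514 -4.483 2.193
vertex 4.193 -4.362 2.576
endloop
endfacet
facet normal -0.354 -0.892 -0.281
outer loop
vertex 3.514 -4.483 2.193
vertex 3.623 -4.288 1.437
vertex 4.2 -4.644 1.839
endloop
endfacet
facet normal -0.107 -0.020 -0.994
outer loop
vertex 3.623 -4.288 1.437
vertex 3.787 -3.518 1.404
vertex 4.369 -4.047 1.352
endloop
endfacet
facet normal 0.880 0.413 0.233
outer loop
vertex 4.721 -4.093 2.056
vertex 4.466 -3.397 1.787
vertex 4.357 -3.592 2.543
endloop
endfacet
facet normal 0.728 -0.126 0.674
outer loop
vertex 4.721 -4.093 2.056
vertex 4.357 -3.592 2.543
vertex 4.193 -4.362 2.576
endloop
endfacet
facet normal 0.640 -0.715 0.280
outer loop
vertex 4.721 -4.093 2.056
vertex 4.193 -4.362 2.576
vertex 4.2 -4.644 1.839
endloop
endfacet
facet normal 0.739 -0.539 -0.405
outer loop
vertex 4.721 -4.093 2.056
vertex 4.2 -4.644 1.839
vertex 4.369 -4.047 1.352
endloop
endfacet
facet normal 0.887 0.158 -0.433
outer loop
vertex 4.721 -4.093 2.056
vertex 4.369 -4.047 1.352
vertex 4.466 -3.397 1.787
endloop
endfacet
facet normal 0.354 0.892 0.281
outer loop
vertex 4.357 -3.592 2.543
vertex 4.466 -3.397 1.787
vertex 3.78 -3.236 2.141
endloop
endfacet
facet normal 0.107 0.020 0.994
outer loop
vertex 4.193 -4.362 2.576
vertex 4.357 -3.592 2.543
vertex 3.611 -3.833 2.628
endloop
endfacet
facet normal -0.035 -0.934 0.357
outer loop
vertex 4.2 -4.644 1.839
vertex 4.193 -4.362 2.576
vertex 3.514 -4.483 2.193
endloop
endfacet
facet normal 0.124 -0.648 -0.751
outer loop
vertex 4.369 -4.047 1.352
vertex 4.2 -4.644 1.839
vertex 3.623 -4.288 1.437
endloop
endfacet
facet normal 0.365 0.480 -0.798
outer loop
vertex 4.466 -3.397 1.787
vertex 4.369 -4.047 1.352
vertex 3.787 -3.518 1.404
endloop
endfacet
facet normal -0.090 0.549 -0.831
outer loop
vertex -3.01 -0.856 -0.45
vertex -3.448 -1.504 -0.831
vertex -3.667 -0.813 -0.35
endloop
endfacet
facet normal 0.159 0.590 0.791
outer loop
vertex -3.01 -0.856 -0.45
vertex -3.667 -0.813 -0.35
vertex -3.252 -2.696 0.971
endloop
endfacet
facet normal -0.090 0.550 -0.831
outer loop
vertex -3.667 -0.813 -0.35
vertex -3.448 -1.504 -0.831
vertex -4.195 -1.175 -0.532
endloop
endfacet
facet normal -0.533 0.404 0.743
outer loop
vertex -3.667 -0.813 -0.35
vertex -4.195 -1.175 -0.532
vertex -3.252 -2.696 0.971
endloop
endfacet
facet normal -0.089 0.551 -0.830
outer loop
vertex -4.195 -1.175 -0.532
vertex -3.448 -1.504 -0.831
vertex -4.286 -1.729 -0.89
endloop
endfacet
facet normal -0.894 -0.130 0.429
outer loop
vertex -4.195 -1.175 -0.532
vertex -4.286 -1.729 -0.89
vertex -3.252 -2.696 0.971
endloop
endfacet
facet normal -0.089 0.550 -0.831
outer loop
vertex -4.286 -1.729 -0.89
vertex -3.448 -1.504 -0.831
vertex -3.885 -2.152 -1.213
endloop
endfacet
facet normal -0.713 -0.700 0.032
outer loop
vertex -4.286 -1.729 -0.89
vertex -3.885 -2.152 -1.213
vertex -3.252 -2.696 0.971
endloop
endfacet
facet normal -0.090 0.550 -0.830
outer loop
vertex -3.885 -2.152 -1.213
vertex -3.448 -1.504 -0.831
vertex -3.228 -2.194 -1.312
endloop
endfacet
facet normal -0.095 -0.972 -0.215
outer loop
vertex -3.885 -2.152 -1.213
vertex -3.228 -2.194 -1.312
vertex -3.252 -2.696 0.971
endloop
endfacet
facet normal -0.090 0.550 -0.830
outer loop
vertex -3.228 -2.194 -1.312
vertex -3.448 -1.504 -0.831
vertex -2.7 -1.833 -1.13
endloop
endfacet
facet normal 0.595 -0.786 -0.167
outer loop
vertex -3.228 -2.194 -1.312
vertex -2.7 -1.833 -1.13
vertex -3.252 -2.696 0.971
endloop
endfacet
facet normal -0.091 0.549 -0.831
outer loop
vertex -2.7 -1.833 -1.13
vertex -3.448 -1.504 -0.831
vertex -2.609 -1.278 -0.773
endloop
endfacet
facet normal 0.956 -0.252 0.148
outer loop
vertex -2.7 -1.833 -1.13
vertex -2.609 -1.278 -0.773
vertex -3.252 -2.696 0.971
endloop
endfacet
facet normal -0.091 0.550 -0.831
outer loop
vertex -2.609 -1.278 -0.773
vertex -3.448 -1.504 -0.831
vertex -3.01 -0.856 -0.45
endloop
endfacet
facet normal 0.775 0.319 0.545
outer loop
vertex -2.609 -1.278 -0.773
vertex -3.01 -0.856 -0.45
vertex -3.252 -2.696 0.971
endloop
endfacet

endsolid
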